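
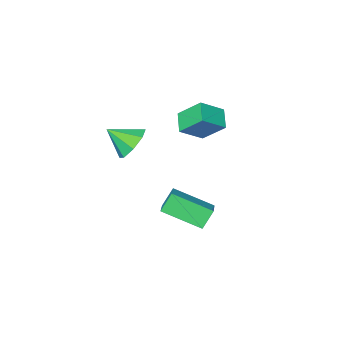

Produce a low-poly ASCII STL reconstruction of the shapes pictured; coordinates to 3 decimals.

solid 
facet normal -0.452 -0.773 0.445
outer loop
vertex -1.448 -3.25 3.617
vertex -2.047 -2.268 4.715
vertex -2.613 -3.041 2.796
endloop
endfacet
facet normal 0.376 -0.617 -0.691
outer loop
vertex -2.093 -2.152 2.285
vertex -1.448 -3.25 3.617
vertex -2.613 -3.041 2.796
endloop
endfacet
facet normal -0.452 -0.774 0.445
outer loop
vertex -2.613 -3.041 2.796
vertex -2.047 -2.268 4.715
vertex -3.211 -2.06 3.895
endloop
endfacet
facet normal -0.809 0.145 -0.570
outer loop
vertex -3.211 -2.06 3.895
vertex -2.093 -2.152 2.285
vertex -2.613 -3.041 2.796
endloop
endfacet
facet normal 0.808 -0.145 0.571
outer loop
vertex -1.448 -3.25 3.617
vertex -1.527 -1.379 4.204
vertex -2.047 -2.268 4.715
endloop
endfacet
facet normal 0.377 -0.617 -0.691
outer loop
vertex -0.929 -2.36 3.105
vertex -1.448 -3.25 3.617
vertex -2.093 -2.152 2.285
endloop
endfacet
facet normal 0.809 -0.144 0.569
outer loop
vertex -0.929 -2.36 3.105
vertex -1.527 -1.379 4.204
vertex -1.448 -3.25 3.617
endloop
endfacet
facet normal -0.376 0.617 0.691
outer loop
vertex -2.047 -2.268 4.715
vertex -1.527 -1.379 4.204
vertex -3.211 -2.06 3.895
endloop
endfacet
facet normal -0.809 0.144 -0.570
outer loop
vertex -2.692 -1.17 3.383
vertex -2.093 -2.152 2.285
vertex -3.211 -2.06 3.895
endloop
endfacet
facet normal -0.376 0.617 0.691
outer loop
vertex -3.211 -2.06 3.895
vertex -1.527 -1.379 4.204
vertex -2.692 -1.17 3.383
endloop
endfacet
facet normal 0.452 0.773 -0.445
outer loop
vertex -2.692 -1.17 3.383
vertex -0.929 -2.36 3.105
vertex -2.093 -2.152 2.285
endloop
endfacet
facet normal 0.452 0.773 -0.444
outer loop
vertex -1.527 -1.379 4.204
vertex -0.929 -2.36 3.105
vertex -2.692 -1.17 3.383
endloop
endfacet
facet normal -0.581 -0.049 0.813
outer loop
vertex -0.204 -1.902 -0.667
vertex -1.521 -0.402 -1.517
vertex -0.92 -2.854 -1.236
endloop
endfacet
facet normal 0.608 -0.691 0.392
outer loop
vertex -0.259 -2.798 -2.163
vertex -0.204 -1.902 -0.667
vertex -0.92 -2.854 -1.236
endloop
endfacet
facet normal -0.580 -0.049 0.813
outer loop
vertex -0.92 -2.854 -1.236
vertex -1.521 -0.402 -1.517
vertex -2.238 -1.354 -2.086
endloop
endfacet
facet normal -0.543 -0.721 -0.431
outer loop
vertex -2.238 -1.354 -2.086
vertex -0.259 -2.798 -2.163
vertex -0.92 -2.854 -1.236
endloop
endfacet
facet normal 0.543 0.721 0.431
outer loop
vertex -0.204 -1.902 -0.667
vertex -0.86 -0.346 -2.444
vertex -1.521 -0.402 -1.517
endloop
endfacet
facet normal 0.607 -0.691 0.392
outer loop
vertex 0.458 -1.846 -1.594
vertex -0.204 -1.902 -0.667
vertex -0.259 -2.798 -2.163
endloop
endfacet
facet normal 0.543 0.721 0.431
outer loop
vertex 0.458 -1.846 -1.594
vertex -0.86 -0.346 -2.444
vertex -0.204 -1.902 -0.667
endloop
endfacet
facet normal -0.607 0.691 -0.391
outer loop
vertex -1.521 -0.402 -1.517
vertex -0.86 -0.346 -2.444
vertex -2.238 -1.354 -2.086
endloop
endfacet
facet normal -0.543 -0.721 -0.431
outer loop
vertex -1.576 -1.298 -3.013
vertex -0.259 -2.798 -2.163
vertex -2.238 -1.354 -2.086
endloop
endfacet
facet normal -0.607 0.691 -0.392
outer loop
vertex -2.238 -1.354 -2.086
vertex -0.86 -0.346 -2.444
vertex -1.576 -1.298 -3.013
endloop
endfacet
facet normal 0.580 0.049 -0.813
outer loop
vertex -1.576 -1.298 -3.013
vertex 0.458 -1.846 -1.594
vertex -0.259 -2.798 -2.163
endloop
endfacet
facet normal 0.580 0.049 -0.813
outer loop
vertex -0.86 -0.346 -2.444
vertex 0.458 -1.846 -1.594
vertex -1.576 -1.298 -3.013
endloop
endfacet
facet normal -0.586 0.576 -0.569
outer loop
vertex 1.552 -2.377 2.922
vertex 1.072 -3.199 2.584
vertex 0.943 -2.565 3.359
endloop
endfacet
facet normal 0.474 0.347 0.809
outer loop
vertex 1.552 -2.377 2.922
vertex 0.943 -2.565 3.359
vertex 1.928 -4.041 3.416
endloop
endfacet
facet normal -0.586 0.576 -0.569
outer loop
vertex 0.943 -2.565 3.359
vertex 1.072 -3.199 2.584
vertex 0.409 -3.124 3.343
endloop
endfacet
facet normal -0.041 0.011 0.999
outer loop
vertex 0.943 -2.565 3.359
vertex 0.409 -3.124 3.343
vertex 1.928 -4.041 3.416
endloop
endfacet
facet normal -0.586 0.576 -0.569
outer loop
vertex 0.409 -3.124 3.343
vertex 1.072 -3.199 2.584
vertex 0.264 -3.727 2.882
endloop
endfacet
facet normal -0.349 -0.515 0.783
outer loop
vertex 0.409 -3.124 3.343
vertex 0.264 -3.727 2.882
vertex 1.928 -4.041 3.416
endloop
endfacet
facet normal -0.586 0.576 -0.570
outer loop
vertex 0.264 -3.727 2.882
vertex 1.072 -3.199 2.584
vertex 0.592 -4.021 2.247
endloop
endfacet
facet normal -0.266 -0.920 0.288
outer loop
vertex 0.264 -3.727 2.882
vertex 0.592 -4.021 2.247
vertex 1.928 -4.041 3.416
endloop
endfacet
facet normal -0.586 0.576 -0.570
outer loop
vertex 0.592 -4.021 2.247
vertex 1.072 -3.199 2.584
vertex 1.201 -3.834 1.809
endloop
endfacet
facet normal 0.157 -0.968 -0.196
outer loop
vertex 0.592 -4.021 2.247
vertex 1.201 -3.834 1.809
vertex 1.928 -4.041 3.416
endloop
endfacet
facet normal -0.585 0.577 -0.570
outer loop
vertex 1.201 -3.834 1.809
vertex 1.072 -3.199 2.584
vertex 1.735 -3.275 1.826
endloop
endfacet
facet normal 0.673 -0.631 -0.386
outer loop
vertex 1.201 -3.834 1.809
vertex 1.735 -3.275 1.826
vertex 1.928 -4.041 3.416
endloop
endfacet
facet normal -0.586 0.576 -0.570
outer loop
vertex 1.735 -3.275 1.826
vertex 1.072 -3.199 2.584
vertex 1.88 -2.671 2.287
endloop
endfacet
facet normal 0.980 -0.106 -0.170
outer loop
vertex 1.735 -3.275 1.826
vertex 1.88 -2.671 2.287
vertex 1.928 -4.041 3.416
endloop
endfacet
facet normal -0.586 0.576 -0.570
outer loop
vertex 1.88 -2.671 2.287
vertex 1.072 -3.199 2.584
vertex 1.552 -2.377 2.922
endloop
endfacet
facet normal 0.897 0.299 0.325
outer loop
vertex 1.88 -2.671 2.287
vertex 1.552 -2.377 2.922
vertex 1.928 -4.041 3.416
endloop
endfacet

endsolid


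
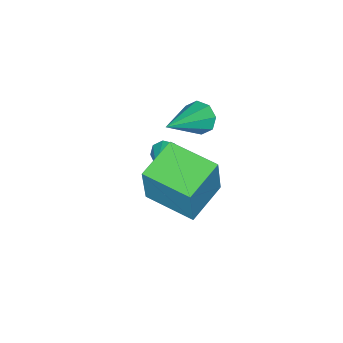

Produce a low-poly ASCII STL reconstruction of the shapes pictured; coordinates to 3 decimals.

solid 
facet normal -0.974 -0.057 0.220
outer loop
vertex 2.065 1.22 0.968
vertex 1.927 3.049 0.828
vertex 1.685 1.06 -0.753
endloop
endfacet
facet normal 0.075 -0.994 0.076
outer loop
vertex 3.253 1.151 -1.108
vertex 2.065 1.22 0.968
vertex 1.685 1.06 -0.753
endloop
endfacet
facet normal -0.974 -0.057 0.220
outer loop
vertex 1.685 1.06 -0.753
vertex 1.927 3.049 0.828
vertex 1.547 2.889 -0.893
endloop
endfacet
facet normal -0.215 -0.091 -0.972
outer loop
vertex 1.547 2.889 -0.893
vertex 3.253 1.151 -1.108
vertex 1.685 1.06 -0.753
endloop
endfacet
facet normal 0.215 0.091 0.972
outer loop
vertex 2.065 1.22 0.968
vertex 3.495 3.14 0.473
vertex 1.927 3.049 0.828
endloop
endfacet
facet normal 0.075 -0.994 0.076
outer loop
vertex 3.633 1.311 0.613
vertex 2.065 1.22 0.968
vertex 3.253 1.151 -1.108
endloop
endfacet
facet normal 0.215 0.091 0.972
outer loop
vertex 3.633 1.311 0.613
vertex 3.495 3.14 0.473
vertex 2.065 1.22 0.968
endloop
endfacet
facet normal -0.075 0.994 -0.076
outer loop
vertex 1.927 3.049 0.828
vertex 3.495 3.14 0.473
vertex 1.547 2.889 -0.893
endloop
endfacet
facet normal -0.215 -0.091 -0.972
outer loop
vertex 3.115 2.98 -1.248
vertex 3.253 1.151 -1.108
vertex 1.547 2.889 -0.893
endloop
endfacet
facet normal -0.075 0.994 -0.076
outer loop
vertex 1.547 2.889 -0.893
vertex 3.495 3.14 0.473
vertex 3.115 2.98 -1.248
endloop
endfacet
facet normal 0.974 0.057 -0.220
outer loop
vertex 3.115 2.98 -1.248
vertex 3.633 1.311 0.613
vertex 3.253 1.151 -1.108
endloop
endfacet
facet normal 0.974 0.057 -0.220
outer loop
vertex 3.495 3.14 0.473
vertex 3.633 1.311 0.613
vertex 3.115 2.98 -1.248
endloop
endfacet
facet normal -0.882 0.004 -0.471
outer loop
vertex -1.114 0.09 -2.078
vertex -1.402 -0.236 -1.542
vertex -1.305 0.425 -1.718
endloop
endfacet
facet normal 0.546 0.738 -0.397
outer loop
vertex -1.114 0.09 -2.078
vertex -1.305 0.425 -1.718
vertex 0.442 -0.244 -0.558
endloop
endfacet
facet normal -0.882 0.004 -0.471
outer loop
vertex -1.305 0.425 -1.718
vertex -1.402 -0.236 -1.542
vertex -1.553 0.373 -1.254
endloop
endfacet
facet normal 0.216 0.951 0.222
outer loop
vertex -1.305 0.425 -1.718
vertex -1.553 0.373 -1.254
vertex 0.442 -0.244 -0.558
endloop
endfacet
facet normal -0.882 0.004 -0.471
outer loop
vertex -1.553 0.373 -1.254
vertex -1.402 -0.236 -1.542
vertex -1.712 -0.035 -0.96
endloop
endfacet
facet normal -0.089 0.605 0.791
outer loop
vertex -1.553 0.373 -1.254
vertex -1.712 -0.035 -0.96
vertex 0.442 -0.244 -0.558
endloop
endfacet
facet normal -0.882 0.004 -0.471
outer loop
vertex -1.712 -0.035 -0.96
vertex -1.402 -0.236 -1.542
vertex -1.69 -0.561 -1.006
endloop
endfacet
facet normal -0.191 -0.093 0.977
outer loop
vertex -1.712 -0.035 -0.96
vertex -1.69 -0.561 -1.006
vertex 0.442 -0.244 -0.558
endloop
endfacet
facet normal -0.882 0.005 -0.471
outer loop
vertex -1.69 -0.561 -1.006
vertex -1.402 -0.236 -1.542
vertex -1.499 -0.896 -1.367
endloop
endfacet
facet normal -0.031 -0.741 0.671
outer loop
vertex -1.69 -0.561 -1.006
vertex -1.499 -0.896 -1.367
vertex 0.442 -0.244 -0.558
endloop
endfacet
facet normal -0.882 0.004 -0.472
outer loop
vertex -1.499 -0.896 -1.367
vertex -1.402 -0.236 -1.542
vertex -1.251 -0.844 -1.83
endloop
endfacet
facet normal 0.298 -0.953 0.053
outer loop
vertex -1.499 -0.896 -1.367
vertex -1.251 -0.844 -1.83
vertex 0.442 -0.244 -0.558
endloop
endfacet
facet normal -0.882 0.005 -0.472
outer loop
vertex -1.251 -0.844 -1.83
vertex -1.402 -0.236 -1.542
vertex -1.091 -0.436 -2.125
endloop
endfacet
facet normal 0.603 -0.609 -0.515
outer loop
vertex -1.251 -0.844 -1.83
vertex -1.091 -0.436 -2.125
vertex 0.442 -0.244 -0.558
endloop
endfacet
facet normal -0.882 0.004 -0.472
outer loop
vertex -1.091 -0.436 -2.125
vertex -1.402 -0.236 -1.542
vertex -1.114 0.09 -2.078
endloop
endfacet
facet normal 0.706 0.094 -0.702
outer loop
vertex -1.091 -0.436 -2.125
vertex -1.114 0.09 -2.078
vertex 0.442 -0.244 -0.558
endloop
endfacet
facet normal -0.791 -0.389 -0.473
outer loop
vertex -0.73 -1.592 -4.604
vertex -1.052 -1.45 -4.182
vertex -0.893 -1.206 -4.649
endloop
endfacet
facet normal 0.681 0.206 -0.703
outer loop
vertex -0.73 -1.592 -4.604
vertex -0.893 -1.206 -4.649
vertex 0.292 -0.79 -3.378
endloop
endfacet
facet normal -0.791 -0.388 -0.472
outer loop
vertex -0.893 -1.206 -4.649
vertex -1.052 -1.45 -4.182
vertex -1.149 -0.964 -4.419
endloop
endfacet
facet normal 0.284 0.801 -0.527
outer loop
vertex -0.893 -1.206 -4.649
vertex -1.149 -0.964 -4.419
vertex 0.292 -0.79 -3.378
endloop
endfacet
facet normal -0.790 -0.389 -0.474
outer loop
vertex -1.149 -0.964 -4.419
vertex -1.052 -1.45 -4.182
vertex -1.349 -1.006 -4.051
endloop
endfacet
facet normal -0.144 0.989 0.034
outer loop
vertex -1.149 -0.964 -4.419
vertex -1.349 -1.006 -4.051
vertex 0.292 -0.79 -3.378
endloop
endfacet
facet normal -0.790 -0.389 -0.473
outer loop
vertex -1.349 -1.006 -4.051
vertex -1.052 -1.45 -4.182
vertex -1.375 -1.308 -3.759
endloop
endfacet
facet normal -0.357 0.665 0.656
outer loop
vertex -1.349 -1.006 -4.051
vertex -1.375 -1.308 -3.759
vertex 0.292 -0.79 -3.378
endloop
endfacet
facet normal -0.791 -0.388 -0.474
outer loop
vertex -1.375 -1.308 -3.759
vertex -1.052 -1.45 -4.182
vertex -1.212 -1.694 -3.715
endloop
endfacet
facet normal -0.227 0.015 0.974
outer loop
vertex -1.375 -1.308 -3.759
vertex -1.212 -1.694 -3.715
vertex 0.292 -0.79 -3.378
endloop
endfacet
facet normal -0.790 -0.389 -0.474
outer loop
vertex -1.212 -1.694 -3.715
vertex -1.052 -1.45 -4.182
vertex -0.955 -1.937 -3.944
endloop
endfacet
facet normal 0.167 -0.577 0.800
outer loop
vertex -1.212 -1.694 -3.715
vertex -0.955 -1.937 -3.944
vertex 0.292 -0.79 -3.378
endloop
endfacet
facet normal -0.792 -0.388 -0.471
outer loop
vertex -0.955 -1.937 -3.944
vertex -1.052 -1.45 -4.182
vertex -0.756 -1.895 -4.313
endloop
endfacet
facet normal 0.598 -0.766 0.235
outer loop
vertex -0.955 -1.937 -3.944
vertex -0.756 -1.895 -4.313
vertex 0.292 -0.79 -3.378
endloop
endfacet
facet normal -0.791 -0.387 -0.474
outer loop
vertex -0.756 -1.895 -4.313
vertex -1.052 -1.45 -4.182
vertex -0.73 -1.592 -4.604
endloop
endfacet
facet normal 0.810 -0.441 -0.387
outer loop
vertex -0.756 -1.895 -4.313
vertex -0.73 -1.592 -4.604
vertex 0.292 -0.79 -3.378
endloop
endfacet

endsolid


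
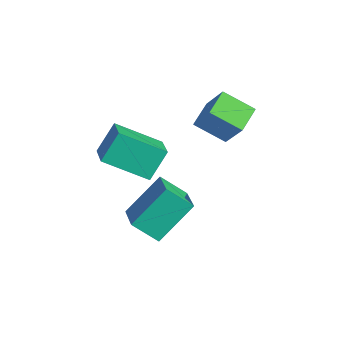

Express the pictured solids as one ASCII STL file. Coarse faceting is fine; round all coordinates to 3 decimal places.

solid 
facet normal -0.842 0.330 -0.427
outer loop
vertex -1.504 -3.229 1.998
vertex -0.479 -1.837 1.053
vertex -1.309 -4.08 0.955
endloop
endfacet
facet normal -0.521 -0.707 0.479
outer loop
vertex -0.181 -4.523 1.527
vertex -1.504 -3.229 1.998
vertex -1.309 -4.08 0.955
endloop
endfacet
facet normal -0.842 0.330 -0.427
outer loop
vertex -1.309 -4.08 0.955
vertex -0.479 -1.837 1.053
vertex -0.284 -2.688 0.01
endloop
endfacet
facet normal 0.143 -0.626 -0.767
outer loop
vertex -0.284 -2.688 0.01
vertex -0.181 -4.523 1.527
vertex -1.309 -4.08 0.955
endloop
endfacet
facet normal -0.143 0.626 0.767
outer loop
vertex -1.504 -3.229 1.998
vertex 0.649 -2.28 1.625
vertex -0.479 -1.837 1.053
endloop
endfacet
facet normal -0.521 -0.707 0.479
outer loop
vertex -0.376 -3.672 2.57
vertex -1.504 -3.229 1.998
vertex -0.181 -4.523 1.527
endloop
endfacet
facet normal -0.143 0.626 0.767
outer loop
vertex -0.376 -3.672 2.57
vertex 0.649 -2.28 1.625
vertex -1.504 -3.229 1.998
endloop
endfacet
facet normal 0.521 0.707 -0.479
outer loop
vertex -0.479 -1.837 1.053
vertex 0.649 -2.28 1.625
vertex -0.284 -2.688 0.01
endloop
endfacet
facet normal 0.143 -0.626 -0.767
outer loop
vertex 0.844 -3.131 0.582
vertex -0.181 -4.523 1.527
vertex -0.284 -2.688 0.01
endloop
endfacet
facet normal 0.521 0.707 -0.479
outer loop
vertex -0.284 -2.688 0.01
vertex 0.649 -2.28 1.625
vertex 0.844 -3.131 0.582
endloop
endfacet
facet normal 0.842 -0.330 0.427
outer loop
vertex 0.844 -3.131 0.582
vertex -0.376 -3.672 2.57
vertex -0.181 -4.523 1.527
endloop
endfacet
facet normal 0.842 -0.330 0.427
outer loop
vertex 0.649 -2.28 1.625
vertex -0.376 -3.672 2.57
vertex 0.844 -3.131 0.582
endloop
endfacet
facet normal -0.501 -0.579 0.643
outer loop
vertex 0.599 -3.787 -1.984
vertex 0.561 -2.287 -0.662
vertex -0.621 -3.338 -2.529
endloop
endfacet
facet normal 0.019 -0.750 -0.661
outer loop
vertex 0.039 -2.573 -3.378
vertex 0.599 -3.787 -1.984
vertex -0.621 -3.338 -2.529
endloop
endfacet
facet normal -0.500 -0.580 0.643
outer loop
vertex -0.621 -3.338 -2.529
vertex 0.561 -2.287 -0.662
vertex -0.66 -1.838 -1.207
endloop
endfacet
facet normal -0.866 0.318 -0.386
outer loop
vertex -0.66 -1.838 -1.207
vertex 0.039 -2.573 -3.378
vertex -0.621 -3.338 -2.529
endloop
endfacet
facet normal 0.866 -0.318 0.386
outer loop
vertex 0.599 -3.787 -1.984
vertex 1.221 -1.522 -1.511
vertex 0.561 -2.287 -0.662
endloop
endfacet
facet normal 0.019 -0.750 -0.661
outer loop
vertex 1.26 -3.022 -2.833
vertex 0.599 -3.787 -1.984
vertex 0.039 -2.573 -3.378
endloop
endfacet
facet normal 0.865 -0.318 0.387
outer loop
vertex 1.26 -3.022 -2.833
vertex 1.221 -1.522 -1.511
vertex 0.599 -3.787 -1.984
endloop
endfacet
facet normal -0.019 0.750 0.661
outer loop
vertex 0.561 -2.287 -0.662
vertex 1.221 -1.522 -1.511
vertex -0.66 -1.838 -1.207
endloop
endfacet
facet normal -0.865 0.319 -0.387
outer loop
vertex 0.001 -1.073 -2.056
vertex 0.039 -2.573 -3.378
vertex -0.66 -1.838 -1.207
endloop
endfacet
facet normal -0.019 0.750 0.661
outer loop
vertex -0.66 -1.838 -1.207
vertex 1.221 -1.522 -1.511
vertex 0.001 -1.073 -2.056
endloop
endfacet
facet normal 0.500 0.580 -0.643
outer loop
vertex 0.001 -1.073 -2.056
vertex 1.26 -3.022 -2.833
vertex 0.039 -2.573 -3.378
endloop
endfacet
facet normal 0.501 0.580 -0.643
outer loop
vertex 1.221 -1.522 -1.511
vertex 1.26 -3.022 -2.833
vertex 0.001 -1.073 -2.056
endloop
endfacet
facet normal -0.551 -0.052 -0.833
outer loop
vertex -0.92 -0.259 0.946
vertex -1.496 0.67 1.269
vertex 0.023 0.56 0.27
endloop
endfacet
facet normal 0.505 -0.815 -0.283
outer loop
vertex 0.976 0.65 1.711
vertex -0.92 -0.259 0.946
vertex 0.023 0.56 0.27
endloop
endfacet
facet normal -0.551 -0.052 -0.833
outer loop
vertex 0.023 0.56 0.27
vertex -1.496 0.67 1.269
vertex -0.554 1.489 0.594
endloop
endfacet
facet normal 0.664 0.578 -0.475
outer loop
vertex -0.554 1.489 0.594
vertex 0.976 0.65 1.711
vertex 0.023 0.56 0.27
endloop
endfacet
facet normal -0.664 -0.577 0.475
outer loop
vertex -0.92 -0.259 0.946
vertex -0.543 0.76 2.71
vertex -1.496 0.67 1.269
endloop
endfacet
facet normal 0.505 -0.815 -0.284
outer loop
vertex 0.034 -0.169 2.386
vertex -0.92 -0.259 0.946
vertex 0.976 0.65 1.711
endloop
endfacet
facet normal -0.663 -0.578 0.476
outer loop
vertex 0.034 -0.169 2.386
vertex -0.543 0.76 2.71
vertex -0.92 -0.259 0.946
endloop
endfacet
facet normal -0.505 0.815 0.283
outer loop
vertex -1.496 0.67 1.269
vertex -0.543 0.76 2.71
vertex -0.554 1.489 0.594
endloop
endfacet
facet normal 0.664 0.577 -0.476
outer loop
vertex 0.4 1.579 2.034
vertex 0.976 0.65 1.711
vertex -0.554 1.489 0.594
endloop
endfacet
facet normal -0.505 0.815 0.284
outer loop
vertex -0.554 1.489 0.594
vertex -0.543 0.76 2.71
vertex 0.4 1.579 2.034
endloop
endfacet
facet normal 0.551 0.052 0.833
outer loop
vertex 0.4 1.579 2.034
vertex 0.034 -0.169 2.386
vertex 0.976 0.65 1.711
endloop
endfacet
facet normal 0.552 0.052 0.833
outer loop
vertex -0.543 0.76 2.71
vertex 0.034 -0.169 2.386
vertex 0.4 1.579 2.034
endloop
endfacet

endsolid


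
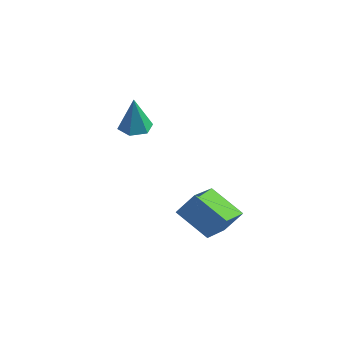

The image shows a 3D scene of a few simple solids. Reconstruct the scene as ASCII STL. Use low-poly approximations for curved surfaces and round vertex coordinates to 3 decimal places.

solid 
facet normal -0.832 -0.198 0.519
outer loop
vertex 1.137 -4.199 0.488
vertex 0.327 -2.461 -0.146
vertex 0.622 -4.828 -0.578
endloop
endfacet
facet normal 0.401 -0.861 0.314
outer loop
vertex 2.253 -4.439 -1.594
vertex 1.137 -4.199 0.488
vertex 0.622 -4.828 -0.578
endloop
endfacet
facet normal -0.832 -0.198 0.518
outer loop
vertex 0.622 -4.828 -0.578
vertex 0.327 -2.461 -0.146
vertex -0.187 -3.089 -1.212
endloop
endfacet
facet normal -0.384 -0.469 -0.796
outer loop
vertex -0.187 -3.089 -1.212
vertex 2.253 -4.439 -1.594
vertex 0.622 -4.828 -0.578
endloop
endfacet
facet normal 0.384 0.469 0.796
outer loop
vertex 1.137 -4.199 0.488
vertex 1.958 -2.072 -1.162
vertex 0.327 -2.461 -0.146
endloop
endfacet
facet normal 0.401 -0.861 0.314
outer loop
vertex 2.767 -3.811 -0.528
vertex 1.137 -4.199 0.488
vertex 2.253 -4.439 -1.594
endloop
endfacet
facet normal 0.384 0.469 0.795
outer loop
vertex 2.767 -3.811 -0.528
vertex 1.958 -2.072 -1.162
vertex 1.137 -4.199 0.488
endloop
endfacet
facet normal -0.401 0.861 -0.314
outer loop
vertex 0.327 -2.461 -0.146
vertex 1.958 -2.072 -1.162
vertex -0.187 -3.089 -1.212
endloop
endfacet
facet normal -0.384 -0.469 -0.795
outer loop
vertex 1.443 -2.701 -2.228
vertex 2.253 -4.439 -1.594
vertex -0.187 -3.089 -1.212
endloop
endfacet
facet normal -0.401 0.861 -0.314
outer loop
vertex -0.187 -3.089 -1.212
vertex 1.958 -2.072 -1.162
vertex 1.443 -2.701 -2.228
endloop
endfacet
facet normal 0.832 0.199 -0.518
outer loop
vertex 1.443 -2.701 -2.228
vertex 2.767 -3.811 -0.528
vertex 2.253 -4.439 -1.594
endloop
endfacet
facet normal 0.832 0.198 -0.519
outer loop
vertex 1.958 -2.072 -1.162
vertex 2.767 -3.811 -0.528
vertex 1.443 -2.701 -2.228
endloop
endfacet
facet normal -0.133 0.144 -0.981
outer loop
vertex -3.03 -3.342 2.279
vertex -3.843 -3.377 2.384
vertex -3.453 -2.657 2.437
endloop
endfacet
facet normal 0.842 0.452 0.294
outer loop
vertex -3.03 -3.342 2.279
vertex -3.453 -2.657 2.437
vertex -3.577 -3.663 4.336
endloop
endfacet
facet normal -0.133 0.144 -0.981
outer loop
vertex -3.453 -2.657 2.437
vertex -3.843 -3.377 2.384
vertex -4.266 -2.692 2.542
endloop
endfacet
facet normal 0.023 0.883 0.469
outer loop
vertex -3.453 -2.657 2.437
vertex -4.266 -2.692 2.542
vertex -3.577 -3.663 4.336
endloop
endfacet
facet normal -0.134 0.143 -0.981
outer loop
vertex -4.266 -2.692 2.542
vertex -3.843 -3.377 2.384
vertex -4.655 -3.412 2.49
endloop
endfacet
facet normal -0.774 0.382 0.504
outer loop
vertex -4.266 -2.692 2.542
vertex -4.655 -3.412 2.49
vertex -3.577 -3.663 4.336
endloop
endfacet
facet normal -0.134 0.144 -0.980
outer loop
vertex -4.655 -3.412 2.49
vertex -3.843 -3.377 2.384
vertex -4.233 -4.096 2.332
endloop
endfacet
facet normal -0.752 -0.548 0.365
outer loop
vertex -4.655 -3.412 2.49
vertex -4.233 -4.096 2.332
vertex -3.577 -3.663 4.336
endloop
endfacet
facet normal -0.134 0.144 -0.981
outer loop
vertex -4.233 -4.096 2.332
vertex -3.843 -3.377 2.384
vertex -3.42 -4.062 2.226
endloop
endfacet
facet normal 0.066 -0.980 0.190
outer loop
vertex -4.233 -4.096 2.332
vertex -3.42 -4.062 2.226
vertex -3.577 -3.663 4.336
endloop
endfacet
facet normal -0.133 0.144 -0.981
outer loop
vertex -3.42 -4.062 2.226
vertex -3.843 -3.377 2.384
vertex -3.03 -3.342 2.279
endloop
endfacet
facet normal 0.864 -0.479 0.155
outer loop
vertex -3.42 -4.062 2.226
vertex -3.03 -3.342 2.279
vertex -3.577 -3.663 4.336
endloop
endfacet

endsolid


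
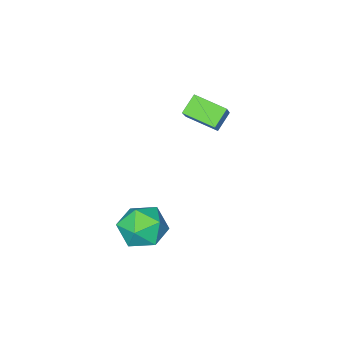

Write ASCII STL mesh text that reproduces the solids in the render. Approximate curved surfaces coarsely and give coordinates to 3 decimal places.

solid 
facet normal -0.755 -0.141 0.640
outer loop
vertex -2.341 3.047 4.373
vertex -2.825 4.114 4.036
vertex -3.081 2.389 3.355
endloop
endfacet
facet normal 0.398 -0.875 0.276
outer loop
vertex -2.455 2.506 2.824
vertex -2.341 3.047 4.373
vertex -3.081 2.389 3.355
endloop
endfacet
facet normal -0.755 -0.141 0.640
outer loop
vertex -3.081 2.389 3.355
vertex -2.825 4.114 4.036
vertex -3.566 3.457 3.018
endloop
endfacet
facet normal -0.521 -0.463 -0.717
outer loop
vertex -3.566 3.457 3.018
vertex -2.455 2.506 2.824
vertex -3.081 2.389 3.355
endloop
endfacet
facet normal 0.521 0.463 0.717
outer loop
vertex -2.341 3.047 4.373
vertex -2.199 4.231 3.505
vertex -2.825 4.114 4.036
endloop
endfacet
facet normal 0.396 -0.875 0.277
outer loop
vertex -1.714 3.163 3.842
vertex -2.341 3.047 4.373
vertex -2.455 2.506 2.824
endloop
endfacet
facet normal 0.521 0.463 0.717
outer loop
vertex -1.714 3.163 3.842
vertex -2.199 4.231 3.505
vertex -2.341 3.047 4.373
endloop
endfacet
facet normal -0.397 0.875 -0.276
outer loop
vertex -2.825 4.114 4.036
vertex -2.199 4.231 3.505
vertex -3.566 3.457 3.018
endloop
endfacet
facet normal -0.521 -0.463 -0.717
outer loop
vertex -2.939 3.573 2.487
vertex -2.455 2.506 2.824
vertex -3.566 3.457 3.018
endloop
endfacet
facet normal -0.397 0.875 -0.277
outer loop
vertex -3.566 3.457 3.018
vertex -2.199 4.231 3.505
vertex -2.939 3.573 2.487
endloop
endfacet
facet normal 0.755 0.140 -0.640
outer loop
vertex -2.939 3.573 2.487
vertex -1.714 3.163 3.842
vertex -2.455 2.506 2.824
endloop
endfacet
facet normal 0.755 0.141 -0.640
outer loop
vertex -2.199 4.231 3.505
vertex -1.714 3.163 3.842
vertex -2.939 3.573 2.487
endloop
endfacet
facet normal -0.349 -0.539 0.767
outer loop
vertex -0.121 3.747 0.228
vertex 0.435 3.035 -0.019
vertex 0.745 3.685 0.579
endloop
endfacet
facet normal -0.361 0.160 0.919
outer loop
vertex -0.121 3.747 0.228
vertex 0.745 3.685 0.579
vertex 0.409 4.514 0.303
endloop
endfacet
facet normal -0.763 0.485 0.427
outer loop
vertex -0.121 3.747 0.228
vertex 0.409 4.514 0.303
vertex -0.108 4.377 -0.464
endloop
endfacet
facet normal -1.000 -0.011 -0.029
outer loop
vertex -0.121 3.747 0.228
vertex -0.108 4.377 -0.464
vertex -0.092 3.462 -0.663
endloop
endfacet
facet normal -0.743 -0.644 0.182
outer loop
vertex -0.121 3.747 0.228
vertex -0.092 3.462 -0.663
vertex 0.435 3.035 -0.019
endloop
endfacet
facet normal 0.304 0.410 0.860
outer loop
vertex 0.409 4.514 0.303
vertex 0.745 3.685 0.579
vertex 1.292 4.278 0.103
endloop
endfacet
facet normal 0.325 -0.720 0.614
outer loop
vertex 0.745 3.685 0.579
vertex 0.435 3.035 -0.019
vertex 1.308 3.363 -0.096
endloop
endfacet
facet normal -0.313 -0.889 -0.333
outer loop
vertex 0.435 3.035 -0.019
vertex -0.092 3.462 -0.663
vertex 0.791 3.226 -0.863
endloop
endfacet
facet normal -0.729 0.133 -0.672
outer loop
vertex -0.092 3.462 -0.663
vertex -0.108 4.377 -0.464
vertex 0.455 4.055 -1.139
endloop
endfacet
facet normal -0.346 0.936 0.066
outer loop
vertex -0.108 4.377 -0.464
vertex 0.409 4.514 0.303
vertex 0.765 4.705 -0.541
endloop
endfacet
facet normal 1.000 0.011 0.029
outer loop
vertex 1.321 3.993 -0.788
vertex 1.292 4.278 0.103
vertex 1.308 3.363 -0.096
endloop
endfacet
facet normal 0.763 -0.485 -0.427
outer loop
vertex 1.321 3.993 -0.788
vertex 1.308 3.363 -0.096
vertex 0.791 3.226 -0.863
endloop
endfacet
facet normal 0.361 -0.160 -0.919
outer loop
vertex 1.321 3.993 -0.788
vertex 0.791 3.226 -0.863
vertex 0.455 4.055 -1.139
endloop
endfacet
facet normal 0.349 0.539 -0.767
outer loop
vertex 1.321 3.993 -0.788
vertex 0.455 4.055 -1.139
vertex 0.765 4.705 -0.541
endloop
endfacet
facet normal 0.743 0.644 -0.182
outer loop
vertex 1.321 3.993 -0.788
vertex 0.765 4.705 -0.541
vertex 1.292 4.278 0.103
endloop
endfacet
facet normal 0.729 -0.133 0.672
outer loop
vertex 1.308 3.363 -0.096
vertex 1.292 4.278 0.103
vertex 0.745 3.685 0.579
endloop
endfacet
facet normal 0.346 -0.936 -0.066
outer loop
vertex 0.791 3.226 -0.863
vertex 1.308 3.363 -0.096
vertex 0.435 3.035 -0.019
endloop
endfacet
facet normal -0.304 -0.410 -0.860
outer loop
vertex 0.455 4.055 -1.139
vertex 0.791 3.226 -0.863
vertex -0.092 3.462 -0.663
endloop
endfacet
facet normal -0.325 0.720 -0.614
outer loop
vertex 0.765 4.705 -0.541
vertex 0.455 4.055 -1.139
vertex -0.108 4.377 -0.464
endloop
endfacet
facet normal 0.313 0.889 0.333
outer loop
vertex 1.292 4.278 0.103
vertex 0.765 4.705 -0.541
vertex 0.409 4.514 0.303
endloop
endfacet

endsolid


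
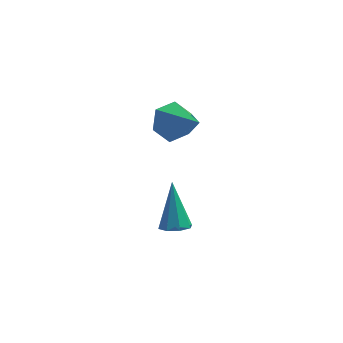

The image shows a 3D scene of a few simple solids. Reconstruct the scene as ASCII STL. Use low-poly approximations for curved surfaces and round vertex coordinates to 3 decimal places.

solid 
facet normal 0.085 -0.523 -0.848
outer loop
vertex -2.252 -2.307 -2.399
vertex -2.856 -2.51 -2.334
vertex -2.575 -2.009 -2.615
endloop
endfacet
facet normal 0.692 0.721 -0.040
outer loop
vertex -2.252 -2.307 -2.399
vertex -2.575 -2.009 -2.615
vertex -3.024 -1.47 -0.646
endloop
endfacet
facet normal 0.085 -0.523 -0.848
outer loop
vertex -2.575 -2.009 -2.615
vertex -2.856 -2.51 -2.334
vertex -3.062 -2.004 -2.667
endloop
endfacet
facet normal 0.037 0.966 -0.256
outer loop
vertex -2.575 -2.009 -2.615
vertex -3.062 -2.004 -2.667
vertex -3.024 -1.47 -0.646
endloop
endfacet
facet normal 0.084 -0.524 -0.848
outer loop
vertex -3.062 -2.004 -2.667
vertex -2.856 -2.51 -2.334
vertex -3.428 -2.296 -2.523
endloop
endfacet
facet normal -0.656 0.733 -0.181
outer loop
vertex -3.062 -2.004 -2.667
vertex -3.428 -2.296 -2.523
vertex -3.024 -1.47 -0.646
endloop
endfacet
facet normal 0.085 -0.522 -0.849
outer loop
vertex -3.428 -2.296 -2.523
vertex -2.856 -2.51 -2.334
vertex -3.459 -2.714 -2.269
endloop
endfacet
facet normal -0.977 0.158 0.141
outer loop
vertex -3.428 -2.296 -2.523
vertex -3.459 -2.714 -2.269
vertex -3.024 -1.47 -0.646
endloop
endfacet
facet normal 0.086 -0.524 -0.847
outer loop
vertex -3.459 -2.714 -2.269
vertex -2.856 -2.51 -2.334
vertex -3.136 -3.012 -2.052
endloop
endfacet
facet normal -0.741 -0.422 0.522
outer loop
vertex -3.459 -2.714 -2.269
vertex -3.136 -3.012 -2.052
vertex -3.024 -1.47 -0.646
endloop
endfacet
facet normal 0.083 -0.523 -0.848
outer loop
vertex -3.136 -3.012 -2.052
vertex -2.856 -2.51 -2.334
vertex -2.649 -3.017 -2.001
endloop
endfacet
facet normal -0.084 -0.668 0.739
outer loop
vertex -3.136 -3.012 -2.052
vertex -2.649 -3.017 -2.001
vertex -3.024 -1.47 -0.646
endloop
endfacet
facet normal 0.084 -0.523 -0.848
outer loop
vertex -2.649 -3.017 -2.001
vertex -2.856 -2.51 -2.334
vertex -2.283 -2.725 -2.145
endloop
endfacet
facet normal 0.608 -0.435 0.664
outer loop
vertex -2.649 -3.017 -2.001
vertex -2.283 -2.725 -2.145
vertex -3.024 -1.47 -0.646
endloop
endfacet
facet normal 0.084 -0.522 -0.849
outer loop
vertex -2.283 -2.725 -2.145
vertex -2.856 -2.51 -2.334
vertex -2.252 -2.307 -2.399
endloop
endfacet
facet normal 0.929 0.139 0.343
outer loop
vertex -2.283 -2.725 -2.145
vertex -2.252 -2.307 -2.399
vertex -3.024 -1.47 -0.646
endloop
endfacet
facet normal -0.532 0.603 -0.595
outer loop
vertex -2.388 -0.167 2.252
vertex -3.055 -0.725 2.283
vertex -2.993 -0.088 2.873
endloop
endfacet
facet normal 0.644 0.520 0.561
outer loop
vertex -2.388 -0.167 2.252
vertex -2.993 -0.088 2.873
vertex -2.025 -1.895 3.437
endloop
endfacet
facet normal -0.531 0.603 -0.595
outer loop
vertex -2.993 -0.088 2.873
vertex -3.055 -0.725 2.283
vertex -3.66 -0.646 2.903
endloop
endfacet
facet normal -0.144 0.224 0.964
outer loop
vertex -2.993 -0.088 2.873
vertex -3.66 -0.646 2.903
vertex -2.025 -1.895 3.437
endloop
endfacet
facet normal -0.531 0.604 -0.595
outer loop
vertex -3.66 -0.646 2.903
vertex -3.055 -0.725 2.283
vertex -3.722 -1.282 2.313
endloop
endfacet
facet normal -0.595 -0.515 0.617
outer loop
vertex -3.66 -0.646 2.903
vertex -3.722 -1.282 2.313
vertex -2.025 -1.895 3.437
endloop
endfacet
facet normal -0.531 0.604 -0.595
outer loop
vertex -3.722 -1.282 2.313
vertex -3.055 -0.725 2.283
vertex -3.117 -1.361 1.693
endloop
endfacet
facet normal -0.259 -0.957 -0.131
outer loop
vertex -3.722 -1.282 2.313
vertex -3.117 -1.361 1.693
vertex -2.025 -1.895 3.437
endloop
endfacet
facet normal -0.531 0.604 -0.595
outer loop
vertex -3.117 -1.361 1.693
vertex -3.055 -0.725 2.283
vertex -2.45 -0.804 1.663
endloop
endfacet
facet normal 0.528 -0.661 -0.533
outer loop
vertex -3.117 -1.361 1.693
vertex -2.45 -0.804 1.663
vertex -2.025 -1.895 3.437
endloop
endfacet
facet normal -0.532 0.602 -0.595
outer loop
vertex -2.45 -0.804 1.663
vertex -3.055 -0.725 2.283
vertex -2.388 -0.167 2.252
endloop
endfacet
facet normal 0.979 0.078 -0.187
outer loop
vertex -2.45 -0.804 1.663
vertex -2.388 -0.167 2.252
vertex -2.025 -1.895 3.437
endloop
endfacet

endsolid


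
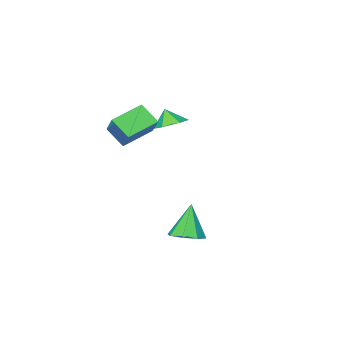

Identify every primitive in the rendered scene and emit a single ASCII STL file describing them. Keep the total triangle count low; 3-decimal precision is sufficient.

solid 
facet normal 0.291 0.213 -0.933
outer loop
vertex 4.985 3.842 -2.763
vertex 4.039 3.959 -3.031
vertex 4.746 4.555 -2.675
endloop
endfacet
facet normal 0.708 0.152 0.690
outer loop
vertex 4.985 3.842 -2.763
vertex 4.746 4.555 -2.675
vertex 3.441 3.521 -1.109
endloop
endfacet
facet normal 0.290 0.213 -0.933
outer loop
vertex 4.746 4.555 -2.675
vertex 4.039 3.959 -3.031
vertex 4.092 4.92 -2.795
endloop
endfacet
facet normal 0.262 0.691 0.674
outer loop
vertex 4.746 4.555 -2.675
vertex 4.092 4.92 -2.795
vertex 3.441 3.521 -1.109
endloop
endfacet
facet normal 0.290 0.213 -0.933
outer loop
vertex 4.092 4.92 -2.795
vertex 4.039 3.959 -3.031
vertex 3.408 4.722 -3.053
endloop
endfacet
facet normal -0.407 0.774 0.485
outer loop
vertex 4.092 4.92 -2.795
vertex 3.408 4.722 -3.053
vertex 3.441 3.521 -1.109
endloop
endfacet
facet normal 0.291 0.214 -0.932
outer loop
vertex 3.408 4.722 -3.053
vertex 4.039 3.959 -3.031
vertex 3.094 4.077 -3.299
endloop
endfacet
facet normal -0.906 0.352 0.233
outer loop
vertex 3.408 4.722 -3.053
vertex 3.094 4.077 -3.299
vertex 3.441 3.521 -1.109
endloop
endfacet
facet normal 0.291 0.213 -0.933
outer loop
vertex 3.094 4.077 -3.299
vertex 4.039 3.959 -3.031
vertex 3.333 3.364 -3.387
endloop
endfacet
facet normal -0.943 -0.325 0.067
outer loop
vertex 3.094 4.077 -3.299
vertex 3.333 3.364 -3.387
vertex 3.441 3.521 -1.109
endloop
endfacet
facet normal 0.290 0.214 -0.933
outer loop
vertex 3.333 3.364 -3.387
vertex 4.039 3.959 -3.031
vertex 3.987 2.999 -3.267
endloop
endfacet
facet normal -0.497 -0.864 0.083
outer loop
vertex 3.333 3.364 -3.387
vertex 3.987 2.999 -3.267
vertex 3.441 3.521 -1.109
endloop
endfacet
facet normal 0.291 0.213 -0.933
outer loop
vertex 3.987 2.999 -3.267
vertex 4.039 3.959 -3.031
vertex 4.671 3.197 -3.008
endloop
endfacet
facet normal 0.171 -0.947 0.272
outer loop
vertex 3.987 2.999 -3.267
vertex 4.671 3.197 -3.008
vertex 3.441 3.521 -1.109
endloop
endfacet
facet normal 0.291 0.213 -0.933
outer loop
vertex 4.671 3.197 -3.008
vertex 4.039 3.959 -3.031
vertex 4.985 3.842 -2.763
endloop
endfacet
facet normal 0.670 -0.525 0.524
outer loop
vertex 4.671 3.197 -3.008
vertex 4.985 3.842 -2.763
vertex 3.441 3.521 -1.109
endloop
endfacet
facet normal -0.935 0.044 0.353
outer loop
vertex 2.342 -2.352 3.609
vertex 2.03 -1.295 2.651
vertex 1.819 -3.619 2.381
endloop
endfacet
facet normal 0.214 -0.724 0.656
outer loop
vertex 3.65 -3.705 1.689
vertex 2.342 -2.352 3.609
vertex 1.819 -3.619 2.381
endloop
endfacet
facet normal -0.934 0.044 0.354
outer loop
vertex 1.819 -3.619 2.381
vertex 2.03 -1.295 2.651
vertex 1.506 -2.562 1.424
endloop
endfacet
facet normal -0.285 -0.688 -0.667
outer loop
vertex 1.506 -2.562 1.424
vertex 3.65 -3.705 1.689
vertex 1.819 -3.619 2.381
endloop
endfacet
facet normal 0.284 0.689 0.667
outer loop
vertex 2.342 -2.352 3.609
vertex 3.861 -1.381 1.959
vertex 2.03 -1.295 2.651
endloop
endfacet
facet normal 0.214 -0.724 0.656
outer loop
vertex 4.174 -2.438 2.916
vertex 2.342 -2.352 3.609
vertex 3.65 -3.705 1.689
endloop
endfacet
facet normal 0.285 0.688 0.667
outer loop
vertex 4.174 -2.438 2.916
vertex 3.861 -1.381 1.959
vertex 2.342 -2.352 3.609
endloop
endfacet
facet normal -0.214 0.724 -0.656
outer loop
vertex 2.03 -1.295 2.651
vertex 3.861 -1.381 1.959
vertex 1.506 -2.562 1.424
endloop
endfacet
facet normal -0.285 -0.689 -0.667
outer loop
vertex 3.338 -2.648 0.731
vertex 3.65 -3.705 1.689
vertex 1.506 -2.562 1.424
endloop
endfacet
facet normal -0.214 0.724 -0.656
outer loop
vertex 1.506 -2.562 1.424
vertex 3.861 -1.381 1.959
vertex 3.338 -2.648 0.731
endloop
endfacet
facet normal 0.934 -0.044 -0.353
outer loop
vertex 3.338 -2.648 0.731
vertex 4.174 -2.438 2.916
vertex 3.65 -3.705 1.689
endloop
endfacet
facet normal 0.934 -0.043 -0.353
outer loop
vertex 3.861 -1.381 1.959
vertex 4.174 -2.438 2.916
vertex 3.338 -2.648 0.731
endloop
endfacet
facet normal -0.057 0.444 -0.894
outer loop
vertex 1.247 -2.849 1.412
vertex 0.429 -2.388 1.693
vertex 1.303 -1.971 1.844
endloop
endfacet
facet normal 0.821 -0.293 0.489
outer loop
vertex 1.247 -2.849 1.412
vertex 1.303 -1.971 1.844
vertex 0.491 -2.872 2.667
endloop
endfacet
facet normal -0.057 0.444 -0.894
outer loop
vertex 1.303 -1.971 1.844
vertex 0.429 -2.388 1.693
vertex 0.485 -1.51 2.125
endloop
endfacet
facet normal 0.467 0.329 0.821
outer loop
vertex 1.303 -1.971 1.844
vertex 0.485 -1.51 2.125
vertex 0.491 -2.872 2.667
endloop
endfacet
facet normal -0.057 0.444 -0.894
outer loop
vertex 0.485 -1.51 2.125
vertex 0.429 -2.388 1.693
vertex -0.389 -1.927 1.974
endloop
endfacet
facet normal -0.319 0.349 0.881
outer loop
vertex 0.485 -1.51 2.125
vertex -0.389 -1.927 1.974
vertex 0.491 -2.872 2.667
endloop
endfacet
facet normal -0.057 0.444 -0.894
outer loop
vertex -0.389 -1.927 1.974
vertex 0.429 -2.388 1.693
vertex -0.445 -2.805 1.542
endloop
endfacet
facet normal -0.751 -0.252 0.610
outer loop
vertex -0.389 -1.927 1.974
vertex -0.445 -2.805 1.542
vertex 0.491 -2.872 2.667
endloop
endfacet
facet normal -0.058 0.445 -0.894
outer loop
vertex -0.445 -2.805 1.542
vertex 0.429 -2.388 1.693
vertex 0.373 -3.266 1.26
endloop
endfacet
facet normal -0.397 -0.875 0.278
outer loop
vertex -0.445 -2.805 1.542
vertex 0.373 -3.266 1.26
vertex 0.491 -2.872 2.667
endloop
endfacet
facet normal -0.057 0.444 -0.894
outer loop
vertex 0.373 -3.266 1.26
vertex 0.429 -2.388 1.693
vertex 1.247 -2.849 1.412
endloop
endfacet
facet normal 0.389 -0.895 0.218
outer loop
vertex 0.373 -3.266 1.26
vertex 1.247 -2.849 1.412
vertex 0.491 -2.872 2.667
endloop
endfacet

endsolid


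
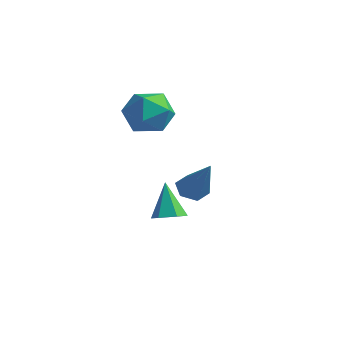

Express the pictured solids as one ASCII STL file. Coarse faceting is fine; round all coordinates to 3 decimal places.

solid 
facet normal -0.616 0.161 -0.771
outer loop
vertex 1.7 2.339 -1.118
vertex 1.329 1.948 -0.903
vertex 1.283 2.506 -0.75
endloop
endfacet
facet normal 0.473 0.869 0.142
outer loop
vertex 1.7 2.339 -1.118
vertex 1.283 2.506 -0.75
vertex 2.471 1.652 0.523
endloop
endfacet
facet normal -0.617 0.160 -0.770
outer loop
vertex 1.283 2.506 -0.75
vertex 1.329 1.948 -0.903
vertex 0.913 2.114 -0.535
endloop
endfacet
facet normal -0.283 0.653 0.702
outer loop
vertex 1.283 2.506 -0.75
vertex 0.913 2.114 -0.535
vertex 2.471 1.652 0.523
endloop
endfacet
facet normal -0.617 0.161 -0.770
outer loop
vertex 0.913 2.114 -0.535
vertex 1.329 1.948 -0.903
vertex 0.959 1.557 -0.688
endloop
endfacet
facet normal -0.594 -0.258 0.762
outer loop
vertex 0.913 2.114 -0.535
vertex 0.959 1.557 -0.688
vertex 2.471 1.652 0.523
endloop
endfacet
facet normal -0.617 0.159 -0.771
outer loop
vertex 0.959 1.557 -0.688
vertex 1.329 1.948 -0.903
vertex 1.376 1.39 -1.056
endloop
endfacet
facet normal -0.150 -0.953 0.262
outer loop
vertex 0.959 1.557 -0.688
vertex 1.376 1.39 -1.056
vertex 2.471 1.652 0.523
endloop
endfacet
facet normal -0.617 0.159 -0.771
outer loop
vertex 1.376 1.39 -1.056
vertex 1.329 1.948 -0.903
vertex 1.746 1.782 -1.271
endloop
endfacet
facet normal 0.607 -0.737 -0.299
outer loop
vertex 1.376 1.39 -1.056
vertex 1.746 1.782 -1.271
vertex 2.471 1.652 0.523
endloop
endfacet
facet normal -0.616 0.161 -0.771
outer loop
vertex 1.746 1.782 -1.271
vertex 1.329 1.948 -0.903
vertex 1.7 2.339 -1.118
endloop
endfacet
facet normal 0.917 0.174 -0.358
outer loop
vertex 1.746 1.782 -1.271
vertex 1.7 2.339 -1.118
vertex 2.471 1.652 0.523
endloop
endfacet
facet normal 0.386 -0.220 -0.896
outer loop
vertex -0.029 2.99 -2.931
vertex -0.451 2.571 -3.01
vertex -0.55 3.134 -3.191
endloop
endfacet
facet normal 0.162 0.964 0.210
outer loop
vertex -0.029 2.99 -2.931
vertex -0.55 3.134 -3.191
vertex -1.009 2.889 -1.71
endloop
endfacet
facet normal 0.385 -0.220 -0.896
outer loop
vertex -0.55 3.134 -3.191
vertex -0.451 2.571 -3.01
vertex -0.972 2.714 -3.269
endloop
endfacet
facet normal -0.693 0.714 -0.097
outer loop
vertex -0.55 3.134 -3.191
vertex -0.972 2.714 -3.269
vertex -1.009 2.889 -1.71
endloop
endfacet
facet normal 0.385 -0.220 -0.896
outer loop
vertex -0.972 2.714 -3.269
vertex -0.451 2.571 -3.01
vertex -0.872 2.151 -3.088
endloop
endfacet
facet normal -0.984 -0.176 -0.004
outer loop
vertex -0.972 2.714 -3.269
vertex -0.872 2.151 -3.088
vertex -1.009 2.889 -1.71
endloop
endfacet
facet normal 0.385 -0.219 -0.896
outer loop
vertex -0.872 2.151 -3.088
vertex -0.451 2.571 -3.01
vertex -0.351 2.007 -2.829
endloop
endfacet
facet normal -0.422 -0.816 0.395
outer loop
vertex -0.872 2.151 -3.088
vertex -0.351 2.007 -2.829
vertex -1.009 2.889 -1.71
endloop
endfacet
facet normal 0.386 -0.219 -0.896
outer loop
vertex -0.351 2.007 -2.829
vertex -0.451 2.571 -3.01
vertex 0.071 2.427 -2.75
endloop
endfacet
facet normal 0.433 -0.567 0.701
outer loop
vertex -0.351 2.007 -2.829
vertex 0.071 2.427 -2.75
vertex -1.009 2.889 -1.71
endloop
endfacet
facet normal 0.386 -0.220 -0.896
outer loop
vertex 0.071 2.427 -2.75
vertex -0.451 2.571 -3.01
vertex -0.029 2.99 -2.931
endloop
endfacet
facet normal 0.724 0.324 0.608
outer loop
vertex 0.071 2.427 -2.75
vertex -0.029 2.99 -2.931
vertex -1.009 2.889 -1.71
endloop
endfacet
facet normal -0.952 0.263 0.158
outer loop
vertex -2.289 3.535 1.307
vertex -2.585 2.668 0.965
vertex -2.396 2.779 1.918
endloop
endfacet
facet normal -0.519 0.580 0.627
outer loop
vertex -2.289 3.535 1.307
vertex -2.396 2.779 1.918
vertex -1.625 3.374 2.006
endloop
endfacet
facet normal -0.041 0.964 0.261
outer loop
vertex -2.289 3.535 1.307
vertex -1.625 3.374 2.006
vertex -1.337 3.63 1.107
endloop
endfacet
facet normal -0.179 0.883 -0.434
outer loop
vertex -2.289 3.535 1.307
vertex -1.337 3.63 1.107
vertex -1.931 3.193 0.464
endloop
endfacet
facet normal -0.742 0.450 -0.497
outer loop
vertex -2.289 3.535 1.307
vertex -1.931 3.193 0.464
vertex -2.585 2.668 0.965
endloop
endfacet
facet normal -0.167 0.071 0.983
outer loop
vertex -1.625 3.374 2.006
vertex -2.396 2.779 1.918
vertex -1.509 2.407 2.096
endloop
endfacet
facet normal -0.868 -0.443 0.224
outer loop
vertex -2.396 2.779 1.918
vertex -2.585 2.668 0.965
vertex -2.103 1.97 1.453
endloop
endfacet
facet normal -0.528 -0.141 -0.837
outer loop
vertex -2.585 2.668 0.965
vertex -1.931 3.193 0.464
vertex -1.815 2.226 0.554
endloop
endfacet
facet normal 0.383 0.561 -0.734
outer loop
vertex -1.931 3.193 0.464
vertex -1.337 3.63 1.107
vertex -1.044 2.821 0.642
endloop
endfacet
facet normal 0.606 0.692 0.391
outer loop
vertex -1.337 3.63 1.107
vertex -1.625 3.374 2.006
vertex -0.855 2.932 1.595
endloop
endfacet
facet normal 0.179 -0.883 0.434
outer loop
vertex -1.151 2.065 1.253
vertex -1.509 2.407 2.096
vertex -2.103 1.97 1.453
endloop
endfacet
facet normal 0.041 -0.964 -0.261
outer loop
vertex -1.151 2.065 1.253
vertex -2.103 1.97 1.453
vertex -1.815 2.226 0.554
endloop
endfacet
facet normal 0.519 -0.580 -0.627
outer loop
vertex -1.151 2.065 1.253
vertex -1.815 2.226 0.554
vertex -1.044 2.821 0.642
endloop
endfacet
facet normal 0.952 -0.263 -0.158
outer loop
vertex -1.151 2.065 1.253
vertex -1.044 2.821 0.642
vertex -0.855 2.932 1.595
endloop
endfacet
facet normal 0.742 -0.450 0.497
outer loop
vertex -1.151 2.065 1.253
vertex -0.855 2.932 1.595
vertex -1.509 2.407 2.096
endloop
endfacet
facet normal -0.383 -0.561 0.734
outer loop
vertex -2.103 1.97 1.453
vertex -1.509 2.407 2.096
vertex -2.396 2.779 1.918
endloop
endfacet
facet normal -0.606 -0.692 -0.391
outer loop
vertex -1.815 2.226 0.554
vertex -2.103 1.97 1.453
vertex -2.585 2.668 0.965
endloop
endfacet
facet normal 0.167 -0.071 -0.983
outer loop
vertex -1.044 2.821 0.642
vertex -1.815 2.226 0.554
vertex -1.931 3.193 0.464
endloop
endfacet
facet normal 0.868 0.443 -0.224
outer loop
vertex -0.855 2.932 1.595
vertex -1.044 2.821 0.642
vertex -1.337 3.63 1.107
endloop
endfacet
facet normal 0.528 0.141 0.837
outer loop
vertex -1.509 2.407 2.096
vertex -0.855 2.932 1.595
vertex -1.625 3.374 2.006
endloop
endfacet

endsolid


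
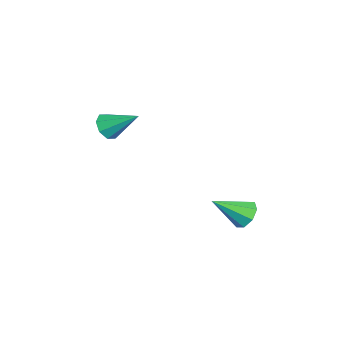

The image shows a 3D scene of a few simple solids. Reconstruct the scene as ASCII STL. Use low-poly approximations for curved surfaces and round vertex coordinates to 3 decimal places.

solid 
facet normal -0.229 -0.796 -0.560
outer loop
vertex -0.966 -0.882 -0.287
vertex -1.461 -0.947 0.008
vertex -1.303 -0.657 -0.469
endloop
endfacet
facet normal 0.651 0.594 -0.473
outer loop
vertex -0.966 -0.882 -0.287
vertex -1.303 -0.657 -0.469
vertex -1.139 0.167 0.792
endloop
endfacet
facet normal -0.230 -0.796 -0.560
outer loop
vertex -1.303 -0.657 -0.469
vertex -1.461 -0.947 0.008
vertex -1.732 -0.602 -0.371
endloop
endfacet
facet normal -0.017 0.838 -0.545
outer loop
vertex -1.303 -0.657 -0.469
vertex -1.732 -0.602 -0.371
vertex -1.139 0.167 0.792
endloop
endfacet
facet normal -0.230 -0.796 -0.560
outer loop
vertex -1.732 -0.602 -0.371
vertex -1.461 -0.947 0.008
vertex -2.003 -0.749 -0.051
endloop
endfacet
facet normal -0.626 0.758 -0.182
outer loop
vertex -1.732 -0.602 -0.371
vertex -2.003 -0.749 -0.051
vertex -1.139 0.167 0.792
endloop
endfacet
facet normal -0.230 -0.796 -0.561
outer loop
vertex -2.003 -0.749 -0.051
vertex -1.461 -0.947 0.008
vertex -1.956 -1.012 0.303
endloop
endfacet
facet normal -0.821 0.400 0.407
outer loop
vertex -2.003 -0.749 -0.051
vertex -1.956 -1.012 0.303
vertex -1.139 0.167 0.792
endloop
endfacet
facet normal -0.229 -0.796 -0.560
outer loop
vertex -1.956 -1.012 0.303
vertex -1.461 -0.947 0.008
vertex -1.619 -1.237 0.485
endloop
endfacet
facet normal -0.488 -0.024 0.873
outer loop
vertex -1.956 -1.012 0.303
vertex -1.619 -1.237 0.485
vertex -1.139 0.167 0.792
endloop
endfacet
facet normal -0.230 -0.796 -0.560
outer loop
vertex -1.619 -1.237 0.485
vertex -1.461 -0.947 0.008
vertex -1.19 -1.292 0.387
endloop
endfacet
facet normal 0.182 -0.269 0.946
outer loop
vertex -1.619 -1.237 0.485
vertex -1.19 -1.292 0.387
vertex -1.139 0.167 0.792
endloop
endfacet
facet normal -0.230 -0.796 -0.560
outer loop
vertex -1.19 -1.292 0.387
vertex -1.461 -0.947 0.008
vertex -0.919 -1.145 0.067
endloop
endfacet
facet normal 0.790 -0.189 0.582
outer loop
vertex -1.19 -1.292 0.387
vertex -0.919 -1.145 0.067
vertex -1.139 0.167 0.792
endloop
endfacet
facet normal -0.230 -0.796 -0.561
outer loop
vertex -0.919 -1.145 0.067
vertex -1.461 -0.947 0.008
vertex -0.966 -0.882 -0.287
endloop
endfacet
facet normal 0.986 0.168 -0.006
outer loop
vertex -0.919 -1.145 0.067
vertex -0.966 -0.882 -0.287
vertex -1.139 0.167 0.792
endloop
endfacet
facet normal -0.245 0.775 -0.582
outer loop
vertex 1.272 4.191 -2.468
vertex 0.746 3.93 -2.594
vertex 0.942 4.309 -2.172
endloop
endfacet
facet normal 0.695 0.256 0.672
outer loop
vertex 1.272 4.191 -2.468
vertex 0.942 4.309 -2.172
vertex 1.094 2.83 -1.766
endloop
endfacet
facet normal -0.244 0.775 -0.583
outer loop
vertex 0.942 4.309 -2.172
vertex 0.746 3.93 -2.594
vertex 0.497 4.206 -2.123
endloop
endfacet
facet normal 0.044 0.269 0.962
outer loop
vertex 0.942 4.309 -2.172
vertex 0.497 4.206 -2.123
vertex 1.094 2.83 -1.766
endloop
endfacet
facet normal -0.244 0.775 -0.583
outer loop
vertex 0.497 4.206 -2.123
vertex 0.746 3.93 -2.594
vertex 0.198 3.941 -2.35
endloop
endfacet
facet normal -0.581 -0.041 0.813
outer loop
vertex 0.497 4.206 -2.123
vertex 0.198 3.941 -2.35
vertex 1.094 2.83 -1.766
endloop
endfacet
facet normal -0.244 0.775 -0.583
outer loop
vertex 0.198 3.941 -2.35
vertex 0.746 3.93 -2.594
vertex 0.221 3.67 -2.72
endloop
endfacet
facet normal -0.813 -0.493 0.310
outer loop
vertex 0.198 3.941 -2.35
vertex 0.221 3.67 -2.72
vertex 1.094 2.83 -1.766
endloop
endfacet
facet normal -0.244 0.775 -0.583
outer loop
vertex 0.221 3.67 -2.72
vertex 0.746 3.93 -2.594
vertex 0.551 3.551 -3.016
endloop
endfacet
facet normal -0.517 -0.819 -0.248
outer loop
vertex 0.221 3.67 -2.72
vertex 0.551 3.551 -3.016
vertex 1.094 2.83 -1.766
endloop
endfacet
facet normal -0.244 0.775 -0.583
outer loop
vertex 0.551 3.551 -3.016
vertex 0.746 3.93 -2.594
vertex 0.996 3.654 -3.065
endloop
endfacet
facet normal 0.133 -0.832 -0.538
outer loop
vertex 0.551 3.551 -3.016
vertex 0.996 3.654 -3.065
vertex 1.094 2.83 -1.766
endloop
endfacet
facet normal -0.244 0.775 -0.584
outer loop
vertex 0.996 3.654 -3.065
vertex 0.746 3.93 -2.594
vertex 1.294 3.919 -2.838
endloop
endfacet
facet normal 0.760 -0.522 -0.388
outer loop
vertex 0.996 3.654 -3.065
vertex 1.294 3.919 -2.838
vertex 1.094 2.83 -1.766
endloop
endfacet
facet normal -0.244 0.774 -0.584
outer loop
vertex 1.294 3.919 -2.838
vertex 0.746 3.93 -2.594
vertex 1.272 4.191 -2.468
endloop
endfacet
facet normal 0.991 -0.072 0.112
outer loop
vertex 1.294 3.919 -2.838
vertex 1.272 4.191 -2.468
vertex 1.094 2.83 -1.766
endloop
endfacet

endsolid


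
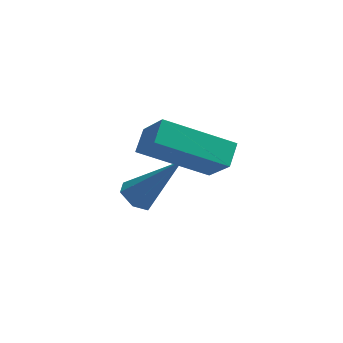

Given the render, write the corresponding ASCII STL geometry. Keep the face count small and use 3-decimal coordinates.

solid 
facet normal -0.462 0.511 -0.725
outer loop
vertex 0.298 -2.321 -0.819
vertex 2.218 -1.949 -1.782
vertex 0.216 -2.995 -1.242
endloop
endfacet
facet normal -0.881 -0.170 0.442
outer loop
vertex 0.882 -3.731 -0.198
vertex 0.298 -2.321 -0.819
vertex 0.216 -2.995 -1.242
endloop
endfacet
facet normal -0.462 0.510 -0.725
outer loop
vertex 0.216 -2.995 -1.242
vertex 2.218 -1.949 -1.782
vertex 2.137 -2.624 -2.205
endloop
endfacet
facet normal -0.102 -0.843 -0.529
outer loop
vertex 2.137 -2.624 -2.205
vertex 0.882 -3.731 -0.198
vertex 0.216 -2.995 -1.242
endloop
endfacet
facet normal 0.102 0.843 0.529
outer loop
vertex 0.298 -2.321 -0.819
vertex 2.884 -2.685 -0.738
vertex 2.218 -1.949 -1.782
endloop
endfacet
facet normal -0.881 -0.171 0.441
outer loop
vertex 0.963 -3.056 0.225
vertex 0.298 -2.321 -0.819
vertex 0.882 -3.731 -0.198
endloop
endfacet
facet normal 0.102 0.843 0.528
outer loop
vertex 0.963 -3.056 0.225
vertex 2.884 -2.685 -0.738
vertex 0.298 -2.321 -0.819
endloop
endfacet
facet normal 0.881 0.171 -0.441
outer loop
vertex 2.218 -1.949 -1.782
vertex 2.884 -2.685 -0.738
vertex 2.137 -2.624 -2.205
endloop
endfacet
facet normal -0.102 -0.843 -0.529
outer loop
vertex 2.802 -3.359 -1.161
vertex 0.882 -3.731 -0.198
vertex 2.137 -2.624 -2.205
endloop
endfacet
facet normal 0.881 0.170 -0.442
outer loop
vertex 2.137 -2.624 -2.205
vertex 2.884 -2.685 -0.738
vertex 2.802 -3.359 -1.161
endloop
endfacet
facet normal 0.463 -0.510 0.725
outer loop
vertex 2.802 -3.359 -1.161
vertex 0.963 -3.056 0.225
vertex 0.882 -3.731 -0.198
endloop
endfacet
facet normal 0.462 -0.511 0.725
outer loop
vertex 2.884 -2.685 -0.738
vertex 0.963 -3.056 0.225
vertex 2.802 -3.359 -1.161
endloop
endfacet
facet normal -0.632 -0.131 -0.764
outer loop
vertex 0.404 -2.344 -4.184
vertex -0.005 -2.05 -3.896
vertex 0.361 -1.769 -4.247
endloop
endfacet
facet normal 0.903 0.021 -0.428
outer loop
vertex 0.404 -2.344 -4.184
vertex 0.361 -1.769 -4.247
vertex 1.245 -1.79 -2.384
endloop
endfacet
facet normal -0.631 -0.132 -0.764
outer loop
vertex 0.361 -1.769 -4.247
vertex -0.005 -2.05 -3.896
vertex -0.048 -1.475 -3.96
endloop
endfacet
facet normal 0.468 0.858 -0.212
outer loop
vertex 0.361 -1.769 -4.247
vertex -0.048 -1.475 -3.96
vertex 1.245 -1.79 -2.384
endloop
endfacet
facet normal -0.631 -0.132 -0.764
outer loop
vertex -0.048 -1.475 -3.96
vertex -0.005 -2.05 -3.896
vertex -0.414 -1.756 -3.609
endloop
endfacet
facet normal -0.281 0.871 0.404
outer loop
vertex -0.048 -1.475 -3.96
vertex -0.414 -1.756 -3.609
vertex 1.245 -1.79 -2.384
endloop
endfacet
facet normal -0.631 -0.131 -0.765
outer loop
vertex -0.414 -1.756 -3.609
vertex -0.005 -2.05 -3.896
vertex -0.372 -2.331 -3.545
endloop
endfacet
facet normal -0.593 0.046 0.804
outer loop
vertex -0.414 -1.756 -3.609
vertex -0.372 -2.331 -3.545
vertex 1.245 -1.79 -2.384
endloop
endfacet
facet normal -0.632 -0.130 -0.764
outer loop
vertex -0.372 -2.331 -3.545
vertex -0.005 -2.05 -3.896
vertex 0.037 -2.625 -3.833
endloop
endfacet
facet normal -0.157 -0.794 0.588
outer loop
vertex -0.372 -2.331 -3.545
vertex 0.037 -2.625 -3.833
vertex 1.245 -1.79 -2.384
endloop
endfacet
facet normal -0.632 -0.130 -0.764
outer loop
vertex 0.037 -2.625 -3.833
vertex -0.005 -2.05 -3.896
vertex 0.404 -2.344 -4.184
endloop
endfacet
facet normal 0.591 -0.806 -0.028
outer loop
vertex 0.037 -2.625 -3.833
vertex 0.404 -2.344 -4.184
vertex 1.245 -1.79 -2.384
endloop
endfacet

endsolid


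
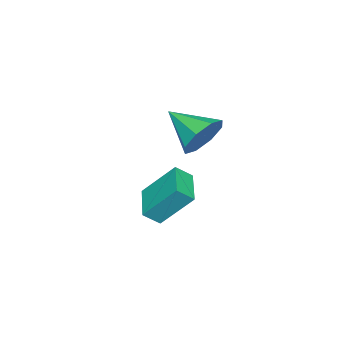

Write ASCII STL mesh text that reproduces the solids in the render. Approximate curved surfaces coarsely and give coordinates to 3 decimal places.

solid 
facet normal 0.124 0.883 -0.453
outer loop
vertex -0.542 -1.45 0.386
vertex -1.081 -1.013 1.091
vertex -0.119 -1.211 0.968
endloop
endfacet
facet normal 0.671 -0.716 -0.194
outer loop
vertex -0.542 -1.45 0.386
vertex -0.119 -1.211 0.968
vertex -1.299 -2.567 1.889
endloop
endfacet
facet normal 0.124 0.883 -0.453
outer loop
vertex -0.119 -1.211 0.968
vertex -1.081 -1.013 1.091
vertex -0.26 -0.856 1.622
endloop
endfacet
facet normal 0.808 -0.427 0.406
outer loop
vertex -0.119 -1.211 0.968
vertex -0.26 -0.856 1.622
vertex -1.299 -2.567 1.889
endloop
endfacet
facet normal 0.124 0.883 -0.453
outer loop
vertex -0.26 -0.856 1.622
vertex -1.081 -1.013 1.091
vertex -0.883 -0.592 1.965
endloop
endfacet
facet normal 0.437 -0.126 0.891
outer loop
vertex -0.26 -0.856 1.622
vertex -0.883 -0.592 1.965
vertex -1.299 -2.567 1.889
endloop
endfacet
facet normal 0.122 0.883 -0.453
outer loop
vertex -0.883 -0.592 1.965
vertex -1.081 -1.013 1.091
vertex -1.621 -0.576 1.797
endloop
endfacet
facet normal -0.222 0.009 0.975
outer loop
vertex -0.883 -0.592 1.965
vertex -1.621 -0.576 1.797
vertex -1.299 -2.567 1.889
endloop
endfacet
facet normal 0.124 0.883 -0.452
outer loop
vertex -1.621 -0.576 1.797
vertex -1.081 -1.013 1.091
vertex -2.043 -0.815 1.215
endloop
endfacet
facet normal -0.786 -0.099 0.610
outer loop
vertex -1.621 -0.576 1.797
vertex -2.043 -0.815 1.215
vertex -1.299 -2.567 1.889
endloop
endfacet
facet normal 0.123 0.883 -0.453
outer loop
vertex -2.043 -0.815 1.215
vertex -1.081 -1.013 1.091
vertex -1.902 -1.17 0.561
endloop
endfacet
facet normal -0.922 -0.387 0.011
outer loop
vertex -2.043 -0.815 1.215
vertex -1.902 -1.17 0.561
vertex -1.299 -2.567 1.889
endloop
endfacet
facet normal 0.124 0.883 -0.453
outer loop
vertex -1.902 -1.17 0.561
vertex -1.081 -1.013 1.091
vertex -1.28 -1.434 0.217
endloop
endfacet
facet normal -0.553 -0.687 -0.472
outer loop
vertex -1.902 -1.17 0.561
vertex -1.28 -1.434 0.217
vertex -1.299 -2.567 1.889
endloop
endfacet
facet normal 0.123 0.883 -0.453
outer loop
vertex -1.28 -1.434 0.217
vertex -1.081 -1.013 1.091
vertex -0.542 -1.45 0.386
endloop
endfacet
facet normal 0.110 -0.823 -0.557
outer loop
vertex -1.28 -1.434 0.217
vertex -0.542 -1.45 0.386
vertex -1.299 -2.567 1.889
endloop
endfacet
facet normal -0.827 -0.514 0.226
outer loop
vertex -2.68 -3.081 -1.71
vertex -3.124 -2.598 -2.235
vertex -2.315 -4.296 -3.138
endloop
endfacet
facet normal 0.529 -0.575 0.624
outer loop
vertex -0.976 -3.462 -3.505
vertex -2.68 -3.081 -1.71
vertex -2.315 -4.296 -3.138
endloop
endfacet
facet normal -0.827 -0.514 0.227
outer loop
vertex -2.315 -4.296 -3.138
vertex -3.124 -2.598 -2.235
vertex -2.759 -3.813 -3.662
endloop
endfacet
facet normal 0.191 -0.636 -0.748
outer loop
vertex -2.759 -3.813 -3.662
vertex -0.976 -3.462 -3.505
vertex -2.315 -4.296 -3.138
endloop
endfacet
facet normal -0.191 0.636 0.747
outer loop
vertex -2.68 -3.081 -1.71
vertex -1.785 -1.764 -2.602
vertex -3.124 -2.598 -2.235
endloop
endfacet
facet normal 0.529 -0.574 0.624
outer loop
vertex -1.341 -2.247 -2.078
vertex -2.68 -3.081 -1.71
vertex -0.976 -3.462 -3.505
endloop
endfacet
facet normal -0.191 0.636 0.748
outer loop
vertex -1.341 -2.247 -2.078
vertex -1.785 -1.764 -2.602
vertex -2.68 -3.081 -1.71
endloop
endfacet
facet normal -0.529 0.575 -0.625
outer loop
vertex -3.124 -2.598 -2.235
vertex -1.785 -1.764 -2.602
vertex -2.759 -3.813 -3.662
endloop
endfacet
facet normal 0.191 -0.637 -0.747
outer loop
vertex -1.42 -2.979 -4.03
vertex -0.976 -3.462 -3.505
vertex -2.759 -3.813 -3.662
endloop
endfacet
facet normal -0.529 0.575 -0.624
outer loop
vertex -2.759 -3.813 -3.662
vertex -1.785 -1.764 -2.602
vertex -1.42 -2.979 -4.03
endloop
endfacet
facet normal 0.827 0.514 -0.226
outer loop
vertex -1.42 -2.979 -4.03
vertex -1.341 -2.247 -2.078
vertex -0.976 -3.462 -3.505
endloop
endfacet
facet normal 0.827 0.515 -0.226
outer loop
vertex -1.785 -1.764 -2.602
vertex -1.341 -2.247 -2.078
vertex -1.42 -2.979 -4.03
endloop
endfacet

endsolid


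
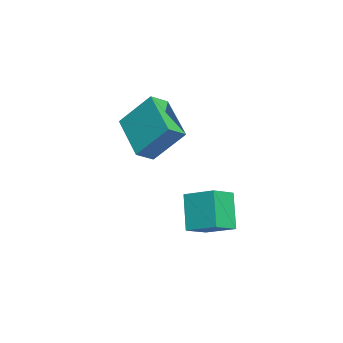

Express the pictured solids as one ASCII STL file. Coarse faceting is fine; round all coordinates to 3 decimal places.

solid 
facet normal -0.750 0.532 -0.393
outer loop
vertex -1.452 -2.091 -1.888
vertex -0.949 -1.05 -1.439
vertex -0.653 -1.92 -3.181
endloop
endfacet
facet normal -0.407 -0.839 -0.362
outer loop
vertex 0.149 -2.49 -2.761
vertex -1.452 -2.091 -1.888
vertex -0.653 -1.92 -3.181
endloop
endfacet
facet normal -0.750 0.532 -0.393
outer loop
vertex -0.653 -1.92 -3.181
vertex -0.949 -1.05 -1.439
vertex -0.15 -0.88 -2.733
endloop
endfacet
facet normal 0.522 0.112 -0.846
outer loop
vertex -0.15 -0.88 -2.733
vertex 0.149 -2.49 -2.761
vertex -0.653 -1.92 -3.181
endloop
endfacet
facet normal -0.522 -0.112 0.845
outer loop
vertex -1.452 -2.091 -1.888
vertex -0.147 -1.62 -1.019
vertex -0.949 -1.05 -1.439
endloop
endfacet
facet normal -0.406 -0.839 -0.361
outer loop
vertex -0.65 -2.66 -1.467
vertex -1.452 -2.091 -1.888
vertex 0.149 -2.49 -2.761
endloop
endfacet
facet normal -0.523 -0.111 0.845
outer loop
vertex -0.65 -2.66 -1.467
vertex -0.147 -1.62 -1.019
vertex -1.452 -2.091 -1.888
endloop
endfacet
facet normal 0.407 0.839 0.361
outer loop
vertex -0.949 -1.05 -1.439
vertex -0.147 -1.62 -1.019
vertex -0.15 -0.88 -2.733
endloop
endfacet
facet normal 0.523 0.112 -0.845
outer loop
vertex 0.652 -1.449 -2.312
vertex 0.149 -2.49 -2.761
vertex -0.15 -0.88 -2.733
endloop
endfacet
facet normal 0.406 0.839 0.362
outer loop
vertex -0.15 -0.88 -2.733
vertex -0.147 -1.62 -1.019
vertex 0.652 -1.449 -2.312
endloop
endfacet
facet normal 0.750 -0.532 0.393
outer loop
vertex 0.652 -1.449 -2.312
vertex -0.65 -2.66 -1.467
vertex 0.149 -2.49 -2.761
endloop
endfacet
facet normal 0.750 -0.532 0.393
outer loop
vertex -0.147 -1.62 -1.019
vertex -0.65 -2.66 -1.467
vertex 0.652 -1.449 -2.312
endloop
endfacet
facet normal -0.603 0.638 -0.479
outer loop
vertex -2.903 -4.544 0.699
vertex -2.739 -3.443 1.958
vertex -1.343 -3.747 -0.201
endloop
endfacet
facet normal -0.098 -0.655 -0.749
outer loop
vertex -0.861 -4.257 0.182
vertex -2.903 -4.544 0.699
vertex -1.343 -3.747 -0.201
endloop
endfacet
facet normal -0.603 0.638 -0.480
outer loop
vertex -1.343 -3.747 -0.201
vertex -2.739 -3.443 1.958
vertex -1.179 -2.646 1.057
endloop
endfacet
facet normal 0.792 0.405 -0.457
outer loop
vertex -1.179 -2.646 1.057
vertex -0.861 -4.257 0.182
vertex -1.343 -3.747 -0.201
endloop
endfacet
facet normal -0.792 -0.405 0.457
outer loop
vertex -2.903 -4.544 0.699
vertex -2.257 -3.953 2.341
vertex -2.739 -3.443 1.958
endloop
endfacet
facet normal -0.097 -0.656 -0.749
outer loop
vertex -2.421 -5.054 1.083
vertex -2.903 -4.544 0.699
vertex -0.861 -4.257 0.182
endloop
endfacet
facet normal -0.792 -0.404 0.457
outer loop
vertex -2.421 -5.054 1.083
vertex -2.257 -3.953 2.341
vertex -2.903 -4.544 0.699
endloop
endfacet
facet normal 0.098 0.655 0.749
outer loop
vertex -2.739 -3.443 1.958
vertex -2.257 -3.953 2.341
vertex -1.179 -2.646 1.057
endloop
endfacet
facet normal 0.792 0.405 -0.457
outer loop
vertex -0.697 -3.156 1.441
vertex -0.861 -4.257 0.182
vertex -1.179 -2.646 1.057
endloop
endfacet
facet normal 0.097 0.656 0.749
outer loop
vertex -1.179 -2.646 1.057
vertex -2.257 -3.953 2.341
vertex -0.697 -3.156 1.441
endloop
endfacet
facet normal 0.603 -0.638 0.479
outer loop
vertex -0.697 -3.156 1.441
vertex -2.421 -5.054 1.083
vertex -0.861 -4.257 0.182
endloop
endfacet
facet normal 0.603 -0.638 0.480
outer loop
vertex -2.257 -3.953 2.341
vertex -2.421 -5.054 1.083
vertex -0.697 -3.156 1.441
endloop
endfacet

endsolid


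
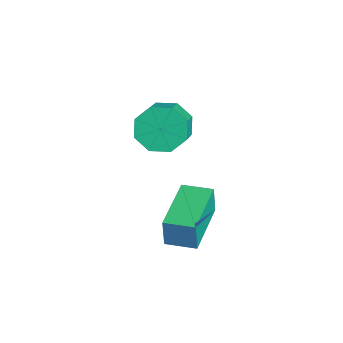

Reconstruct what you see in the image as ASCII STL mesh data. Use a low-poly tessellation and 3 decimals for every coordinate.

solid 
facet normal -0.854 0.519 0.020
outer loop
vertex 2.283 1.147 0.726
vertex 2.839 2.06 0.775
vertex 2.29 1.201 -0.353
endloop
endfacet
facet normal -0.520 -0.853 -0.046
outer loop
vertex 4.101 0.1 -0.395
vertex 2.283 1.147 0.726
vertex 2.29 1.201 -0.353
endloop
endfacet
facet normal -0.854 0.519 0.020
outer loop
vertex 2.29 1.201 -0.353
vertex 2.839 2.06 0.775
vertex 2.846 2.114 -0.304
endloop
endfacet
facet normal 0.007 0.049 -0.999
outer loop
vertex 2.846 2.114 -0.304
vertex 4.101 0.1 -0.395
vertex 2.29 1.201 -0.353
endloop
endfacet
facet normal -0.007 -0.049 0.999
outer loop
vertex 2.283 1.147 0.726
vertex 4.65 0.959 0.733
vertex 2.839 2.06 0.775
endloop
endfacet
facet normal -0.520 -0.853 -0.046
outer loop
vertex 4.094 0.046 0.684
vertex 2.283 1.147 0.726
vertex 4.101 0.1 -0.395
endloop
endfacet
facet normal -0.007 -0.049 0.999
outer loop
vertex 4.094 0.046 0.684
vertex 4.65 0.959 0.733
vertex 2.283 1.147 0.726
endloop
endfacet
facet normal 0.520 0.853 0.046
outer loop
vertex 2.839 2.06 0.775
vertex 4.65 0.959 0.733
vertex 2.846 2.114 -0.304
endloop
endfacet
facet normal 0.007 0.049 -0.999
outer loop
vertex 4.657 1.013 -0.346
vertex 4.101 0.1 -0.395
vertex 2.846 2.114 -0.304
endloop
endfacet
facet normal 0.520 0.853 0.046
outer loop
vertex 2.846 2.114 -0.304
vertex 4.65 0.959 0.733
vertex 4.657 1.013 -0.346
endloop
endfacet
facet normal 0.854 -0.519 -0.020
outer loop
vertex 4.657 1.013 -0.346
vertex 4.094 0.046 0.684
vertex 4.101 0.1 -0.395
endloop
endfacet
facet normal 0.854 -0.519 -0.020
outer loop
vertex 4.65 0.959 0.733
vertex 4.094 0.046 0.684
vertex 4.657 1.013 -0.346
endloop
endfacet
facet normal -0.778 0.332 -0.533
outer loop
vertex 0.441 1.46 1.044
vertex -0.127 1.271 1.755
vertex 0.37 2.01 1.49
endloop
endfacet
facet normal 0.620 0.541 -0.568
outer loop
vertex 0.441 1.46 1.044
vertex 0.37 2.01 1.49
vertex 1.476 1.018 1.753
endloop
endfacet
facet normal 0.620 0.540 -0.569
outer loop
vertex 1.476 1.018 1.753
vertex 0.37 2.01 1.49
vertex 1.405 1.569 2.199
endloop
endfacet
facet normal 0.778 -0.332 0.534
outer loop
vertex 1.476 1.018 1.753
vertex 1.405 1.569 2.199
vertex 0.907 0.829 2.465
endloop
endfacet
facet normal -0.778 0.332 -0.533
outer loop
vertex 0.37 2.01 1.49
vertex -0.127 1.271 1.755
vertex 0.008 2.127 2.091
endloop
endfacet
facet normal 0.368 0.929 0.041
outer loop
vertex 0.37 2.01 1.49
vertex 0.008 2.127 2.091
vertex 1.405 1.569 2.199
endloop
endfacet
facet normal 0.368 0.929 0.041
outer loop
vertex 1.405 1.569 2.199
vertex 0.008 2.127 2.091
vertex 1.043 1.686 2.8
endloop
endfacet
facet normal 0.778 -0.332 0.533
outer loop
vertex 1.405 1.569 2.199
vertex 1.043 1.686 2.8
vertex 0.907 0.829 2.465
endloop
endfacet
facet normal -0.778 0.332 -0.534
outer loop
vertex 0.008 2.127 2.091
vertex -0.127 1.271 1.755
vertex -0.434 1.743 2.496
endloop
endfacet
facet normal -0.099 0.774 0.626
outer loop
vertex 0.008 2.127 2.091
vertex -0.434 1.743 2.496
vertex 1.043 1.686 2.8
endloop
endfacet
facet normal -0.099 0.773 0.627
outer loop
vertex 1.043 1.686 2.8
vertex -0.434 1.743 2.496
vertex 0.601 1.301 3.205
endloop
endfacet
facet normal 0.778 -0.332 0.533
outer loop
vertex 1.043 1.686 2.8
vertex 0.601 1.301 3.205
vertex 0.907 0.829 2.465
endloop
endfacet
facet normal -0.778 0.332 -0.534
outer loop
vertex -0.434 1.743 2.496
vertex -0.127 1.271 1.755
vertex -0.696 1.082 2.467
endloop
endfacet
facet normal -0.509 0.165 0.845
outer loop
vertex -0.434 1.743 2.496
vertex -0.696 1.082 2.467
vertex 0.601 1.301 3.205
endloop
endfacet
facet normal -0.509 0.165 0.845
outer loop
vertex 0.601 1.301 3.205
vertex -0.696 1.082 2.467
vertex 0.339 0.64 3.176
endloop
endfacet
facet normal 0.778 -0.332 0.533
outer loop
vertex 0.601 1.301 3.205
vertex 0.339 0.64 3.176
vertex 0.907 0.829 2.465
endloop
endfacet
facet normal -0.778 0.332 -0.534
outer loop
vertex -0.696 1.082 2.467
vertex -0.127 1.271 1.755
vertex -0.625 0.531 2.021
endloop
endfacet
facet normal -0.620 -0.540 0.569
outer loop
vertex -0.696 1.082 2.467
vertex -0.625 0.531 2.021
vertex 0.339 0.64 3.176
endloop
endfacet
facet normal -0.620 -0.541 0.568
outer loop
vertex 0.339 0.64 3.176
vertex -0.625 0.531 2.021
vertex 0.41 0.09 2.73
endloop
endfacet
facet normal 0.778 -0.332 0.533
outer loop
vertex 0.339 0.64 3.176
vertex 0.41 0.09 2.73
vertex 0.907 0.829 2.465
endloop
endfacet
facet normal -0.778 0.332 -0.533
outer loop
vertex -0.625 0.531 2.021
vertex -0.127 1.271 1.755
vertex -0.263 0.414 1.42
endloop
endfacet
facet normal -0.368 -0.929 -0.041
outer loop
vertex -0.625 0.531 2.021
vertex -0.263 0.414 1.42
vertex 0.41 0.09 2.73
endloop
endfacet
facet normal -0.368 -0.929 -0.041
outer loop
vertex 0.41 0.09 2.73
vertex -0.263 0.414 1.42
vertex 0.772 -0.027 2.129
endloop
endfacet
facet normal 0.778 -0.332 0.533
outer loop
vertex 0.41 0.09 2.73
vertex 0.772 -0.027 2.129
vertex 0.907 0.829 2.465
endloop
endfacet
facet normal -0.778 0.332 -0.533
outer loop
vertex -0.263 0.414 1.42
vertex -0.127 1.271 1.755
vertex 0.179 0.799 1.015
endloop
endfacet
facet normal 0.100 -0.773 -0.626
outer loop
vertex -0.263 0.414 1.42
vertex 0.179 0.799 1.015
vertex 0.772 -0.027 2.129
endloop
endfacet
facet normal 0.098 -0.774 -0.626
outer loop
vertex 0.772 -0.027 2.129
vertex 0.179 0.799 1.015
vertex 1.214 0.357 1.724
endloop
endfacet
facet normal 0.778 -0.332 0.534
outer loop
vertex 0.772 -0.027 2.129
vertex 1.214 0.357 1.724
vertex 0.907 0.829 2.465
endloop
endfacet
facet normal -0.778 0.332 -0.533
outer loop
vertex 0.179 0.799 1.015
vertex -0.127 1.271 1.755
vertex 0.441 1.46 1.044
endloop
endfacet
facet normal 0.509 -0.165 -0.845
outer loop
vertex 0.179 0.799 1.015
vertex 0.441 1.46 1.044
vertex 1.214 0.357 1.724
endloop
endfacet
facet normal 0.509 -0.165 -0.845
outer loop
vertex 1.214 0.357 1.724
vertex 0.441 1.46 1.044
vertex 1.476 1.018 1.753
endloop
endfacet
facet normal 0.778 -0.332 0.534
outer loop
vertex 1.214 0.357 1.724
vertex 1.476 1.018 1.753
vertex 0.907 0.829 2.465
endloop
endfacet

endsolid


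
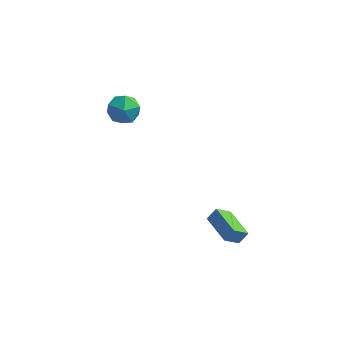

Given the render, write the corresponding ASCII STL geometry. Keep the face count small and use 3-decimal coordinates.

solid 
facet normal -0.090 0.790 0.607
outer loop
vertex -3.14 4.691 1.955
vertex -4.179 4.495 2.056
vertex -3.487 4.055 2.731
endloop
endfacet
facet normal 0.561 0.500 0.660
outer loop
vertex -3.14 4.691 1.955
vertex -3.487 4.055 2.731
vertex -2.614 3.798 2.184
endloop
endfacet
facet normal 0.860 0.510 0.012
outer loop
vertex -3.14 4.691 1.955
vertex -2.614 3.798 2.184
vertex -2.766 4.079 1.172
endloop
endfacet
facet normal 0.396 0.806 -0.441
outer loop
vertex -3.14 4.691 1.955
vertex -2.766 4.079 1.172
vertex -3.733 4.51 1.092
endloop
endfacet
facet normal -0.192 0.979 -0.073
outer loop
vertex -3.14 4.691 1.955
vertex -3.733 4.51 1.092
vertex -4.179 4.495 2.056
endloop
endfacet
facet normal 0.483 -0.181 0.856
outer loop
vertex -2.614 3.798 2.184
vertex -3.487 4.055 2.731
vertex -3.327 3.05 2.428
endloop
endfacet
facet normal -0.569 0.286 0.771
outer loop
vertex -3.487 4.055 2.731
vertex -4.179 4.495 2.056
vertex -4.294 3.481 2.348
endloop
endfacet
facet normal -0.735 0.592 -0.331
outer loop
vertex -4.179 4.495 2.056
vertex -3.733 4.51 1.092
vertex -4.446 3.762 1.336
endloop
endfacet
facet normal 0.216 0.313 -0.925
outer loop
vertex -3.733 4.51 1.092
vertex -2.766 4.079 1.172
vertex -3.573 3.505 0.789
endloop
endfacet
facet normal 0.968 -0.165 -0.191
outer loop
vertex -2.766 4.079 1.172
vertex -2.614 3.798 2.184
vertex -2.881 3.065 1.464
endloop
endfacet
facet normal -0.396 -0.806 0.441
outer loop
vertex -3.92 2.869 1.565
vertex -3.327 3.05 2.428
vertex -4.294 3.481 2.348
endloop
endfacet
facet normal -0.860 -0.510 -0.012
outer loop
vertex -3.92 2.869 1.565
vertex -4.294 3.481 2.348
vertex -4.446 3.762 1.336
endloop
endfacet
facet normal -0.561 -0.500 -0.660
outer loop
vertex -3.92 2.869 1.565
vertex -4.446 3.762 1.336
vertex -3.573 3.505 0.789
endloop
endfacet
facet normal 0.090 -0.790 -0.607
outer loop
vertex -3.92 2.869 1.565
vertex -3.573 3.505 0.789
vertex -2.881 3.065 1.464
endloop
endfacet
facet normal 0.192 -0.979 0.073
outer loop
vertex -3.92 2.869 1.565
vertex -2.881 3.065 1.464
vertex -3.327 3.05 2.428
endloop
endfacet
facet normal -0.216 -0.313 0.925
outer loop
vertex -4.294 3.481 2.348
vertex -3.327 3.05 2.428
vertex -3.487 4.055 2.731
endloop
endfacet
facet normal -0.968 0.165 0.191
outer loop
vertex -4.446 3.762 1.336
vertex -4.294 3.481 2.348
vertex -4.179 4.495 2.056
endloop
endfacet
facet normal -0.483 0.181 -0.856
outer loop
vertex -3.573 3.505 0.789
vertex -4.446 3.762 1.336
vertex -3.733 4.51 1.092
endloop
endfacet
facet normal 0.569 -0.286 -0.771
outer loop
vertex -2.881 3.065 1.464
vertex -3.573 3.505 0.789
vertex -2.766 4.079 1.172
endloop
endfacet
facet normal 0.735 -0.592 0.331
outer loop
vertex -3.327 3.05 2.428
vertex -2.881 3.065 1.464
vertex -2.614 3.798 2.184
endloop
endfacet
facet normal -0.514 -0.413 -0.752
outer loop
vertex 3.286 -2.878 -1.266
vertex 2.092 -1.452 -1.232
vertex 3.951 -2.302 -2.037
endloop
endfacet
facet normal 0.642 -0.767 -0.019
outer loop
vertex 4.368 -1.968 -1.428
vertex 3.286 -2.878 -1.266
vertex 3.951 -2.302 -2.037
endloop
endfacet
facet normal -0.514 -0.412 -0.752
outer loop
vertex 3.951 -2.302 -2.037
vertex 2.092 -1.452 -1.232
vertex 2.758 -0.876 -2.003
endloop
endfacet
facet normal 0.569 0.492 -0.659
outer loop
vertex 2.758 -0.876 -2.003
vertex 4.368 -1.968 -1.428
vertex 3.951 -2.302 -2.037
endloop
endfacet
facet normal -0.569 -0.492 0.659
outer loop
vertex 3.286 -2.878 -1.266
vertex 2.509 -1.118 -0.623
vertex 2.092 -1.452 -1.232
endloop
endfacet
facet normal 0.642 -0.767 -0.018
outer loop
vertex 3.702 -2.544 -0.657
vertex 3.286 -2.878 -1.266
vertex 4.368 -1.968 -1.428
endloop
endfacet
facet normal -0.569 -0.492 0.659
outer loop
vertex 3.702 -2.544 -0.657
vertex 2.509 -1.118 -0.623
vertex 3.286 -2.878 -1.266
endloop
endfacet
facet normal -0.642 0.767 0.019
outer loop
vertex 2.092 -1.452 -1.232
vertex 2.509 -1.118 -0.623
vertex 2.758 -0.876 -2.003
endloop
endfacet
facet normal 0.569 0.492 -0.659
outer loop
vertex 3.174 -0.542 -1.394
vertex 4.368 -1.968 -1.428
vertex 2.758 -0.876 -2.003
endloop
endfacet
facet normal -0.642 0.766 0.018
outer loop
vertex 2.758 -0.876 -2.003
vertex 2.509 -1.118 -0.623
vertex 3.174 -0.542 -1.394
endloop
endfacet
facet normal 0.514 0.412 0.752
outer loop
vertex 3.174 -0.542 -1.394
vertex 3.702 -2.544 -0.657
vertex 4.368 -1.968 -1.428
endloop
endfacet
facet normal 0.514 0.412 0.752
outer loop
vertex 2.509 -1.118 -0.623
vertex 3.702 -2.544 -0.657
vertex 3.174 -0.542 -1.394
endloop
endfacet

endsolid
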